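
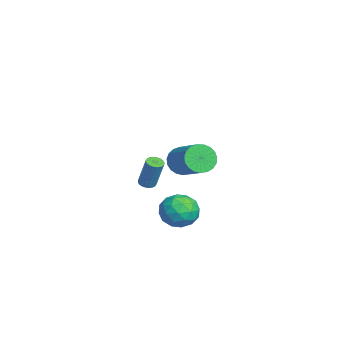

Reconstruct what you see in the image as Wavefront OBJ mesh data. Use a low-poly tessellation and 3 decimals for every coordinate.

v 1.952 -2.113 -1.501
v 2.878 -1.572 -1.13
v 2.362 -3.548 -0.43
v 3.288 -3.007 -0.059
v 2.257 -2.633 0.234
v 2.003 -1.746 -0.428
v 3.237 -3.374 -1.132
v 2.983 -2.487 -1.794
v 3.672 -2.351 -0.902
v 3.067 -1.893 -0.057
v 2.173 -3.227 -1.503
v 1.568 -2.769 -0.658
v 2.379 -1.716 -1.41
v 2.861 -3.404 -0.15
v 2.254 -3.184 0.022
v 2.799 -2.866 0.24
v 1.865 -1.819 -0.997
v 2.409 -1.501 -0.779
v 2.044 -2.125 0.023
v 2.831 -3.619 -0.781
v 3.375 -3.301 -0.563
v 2.441 -2.254 -1.8
v 2.986 -1.936 -1.582
v 3.196 -2.995 -1.583
v 3.39 -1.856 -1.057
v 3.631 -2.7 -0.428
v 3.601 -2.915 -1.059
v 3.452 -2.394 -1.448
v 3.034 -1.587 -0.561
v 3.275 -2.431 0.069
v 2.669 -2.211 0.241
v 2.52 -1.69 -0.148
v 3.501 -2.045 -0.427
v 1.965 -2.689 -1.629
v 2.206 -3.533 -0.999
v 2.72 -3.43 -1.412
v 2.571 -2.909 -1.801
v 1.609 -2.42 -1.132
v 1.85 -3.264 -0.503
v 1.788 -2.726 -0.112
v 1.639 -2.205 -0.501
v 1.739 -3.075 -1.133
v -4.257 -3.713 -2.101
v -3.844 -3.455 -2.284
v -3.271 -3.049 -0.422
v -3.683 -3.307 -0.239
v -3.982 -3.306 -2.274
v -3.409 -2.901 -0.412
v -4.162 -3.22 -2.237
v -3.589 -2.814 -0.375
v -4.356 -3.209 -2.18
v -3.783 -2.803 -0.318
v -4.535 -3.274 -2.111
v -3.962 -2.868 -0.249
v -4.672 -3.406 -2.04
v -4.099 -3.001 -0.178
v -4.745 -3.585 -1.978
v -4.172 -3.179 -0.116
v -4.744 -3.783 -1.936
v -4.171 -3.378 -0.073
v -4.669 -3.971 -1.918
v -4.096 -3.565 -0.056
v -4.531 -4.119 -1.928
v -3.958 -3.714 -0.066
v -4.351 -4.206 -1.965
v -3.778 -3.8 -0.103
v -4.157 -4.217 -2.022
v -3.584 -3.811 -0.16
v -3.978 -4.152 -2.091
v -3.405 -3.746 -0.229
v -3.841 -4.019 -2.162
v -3.268 -3.614 -0.3
v -3.768 -3.841 -2.224
v -3.195 -3.435 -0.362
v -3.769 -3.642 -2.267
v -3.196 -3.237 -0.404
v 1.853 -2.304 2.455
v 2.388 -2.691 1.814
v 4.042 -1.943 2.745
v 3.507 -1.556 3.385
v 2.318 -2.347 1.662
v 3.972 -1.599 2.593
v 2.168 -1.995 1.647
v 3.822 -1.248 2.578
v 1.963 -1.697 1.772
v 3.617 -0.95 2.703
v 1.739 -1.504 2.014
v 3.393 -0.756 2.945
v 1.535 -1.449 2.333
v 3.189 -0.702 3.264
v 1.386 -1.542 2.673
v 3.04 -0.794 3.604
v 1.317 -1.766 2.975
v 2.972 -1.019 3.906
v 1.341 -2.084 3.187
v 2.996 -1.337 4.118
v 1.454 -2.439 3.272
v 3.108 -1.692 4.203
v 1.636 -2.771 3.216
v 3.29 -2.024 4.147
v 1.855 -3.023 3.029
v 3.509 -2.275 3.959
v 2.074 -3.149 2.742
v 3.728 -2.402 3.672
v 2.254 -3.13 2.405
v 3.908 -2.383 3.336
v 2.365 -2.968 2.077
v 4.02 -2.22 3.008
f 1 38 17
f 38 12 41
f 17 41 6
f 38 41 17
f 1 17 13
f 17 6 18
f 13 18 2
f 17 18 13
f 1 13 22
f 13 2 23
f 22 23 8
f 13 23 22
f 1 22 34
f 22 8 37
f 34 37 11
f 22 37 34
f 1 34 38
f 34 11 42
f 38 42 12
f 34 42 38
f 2 18 29
f 18 6 32
f 29 32 10
f 18 32 29
f 6 41 19
f 41 12 40
f 19 40 5
f 41 40 19
f 12 42 39
f 42 11 35
f 39 35 3
f 42 35 39
f 11 37 36
f 37 8 24
f 36 24 7
f 37 24 36
f 8 23 28
f 23 2 25
f 28 25 9
f 23 25 28
f 4 30 16
f 30 10 31
f 16 31 5
f 30 31 16
f 4 16 14
f 16 5 15
f 14 15 3
f 16 15 14
f 4 14 21
f 14 3 20
f 21 20 7
f 14 20 21
f 4 21 26
f 21 7 27
f 26 27 9
f 21 27 26
f 4 26 30
f 26 9 33
f 30 33 10
f 26 33 30
f 5 31 19
f 31 10 32
f 19 32 6
f 31 32 19
f 3 15 39
f 15 5 40
f 39 40 12
f 15 40 39
f 7 20 36
f 20 3 35
f 36 35 11
f 20 35 36
f 9 27 28
f 27 7 24
f 28 24 8
f 27 24 28
f 10 33 29
f 33 9 25
f 29 25 2
f 33 25 29
f 44 43 47
f 44 47 45
f 45 47 48
f 45 48 46
f 47 43 49
f 47 49 48
f 48 49 50
f 48 50 46
f 49 43 51
f 49 51 50
f 50 51 52
f 50 52 46
f 51 43 53
f 51 53 52
f 52 53 54
f 52 54 46
f 53 43 55
f 53 55 54
f 54 55 56
f 54 56 46
f 55 43 57
f 55 57 56
f 56 57 58
f 56 58 46
f 57 43 59
f 57 59 58
f 58 59 60
f 58 60 46
f 59 43 61
f 59 61 60
f 60 61 62
f 60 62 46
f 61 43 63
f 61 63 62
f 62 63 64
f 62 64 46
f 63 43 65
f 63 65 64
f 64 65 66
f 64 66 46
f 65 43 67
f 65 67 66
f 66 67 68
f 66 68 46
f 67 43 69
f 67 69 68
f 68 69 70
f 68 70 46
f 69 43 71
f 69 71 70
f 70 71 72
f 70 72 46
f 71 43 73
f 71 73 72
f 72 73 74
f 72 74 46
f 73 43 75
f 73 75 74
f 74 75 76
f 74 76 46
f 75 43 44
f 75 44 76
f 76 44 45
f 76 45 46
f 78 77 81
f 78 81 79
f 79 81 82
f 79 82 80
f 81 77 83
f 81 83 82
f 82 83 84
f 82 84 80
f 83 77 85
f 83 85 84
f 84 85 86
f 84 86 80
f 85 77 87
f 85 87 86
f 86 87 88
f 86 88 80
f 87 77 89
f 87 89 88
f 88 89 90
f 88 90 80
f 89 77 91
f 89 91 90
f 90 91 92
f 90 92 80
f 91 77 93
f 91 93 92
f 92 93 94
f 92 94 80
f 93 77 95
f 93 95 94
f 94 95 96
f 94 96 80
f 95 77 97
f 95 97 96
f 96 97 98
f 96 98 80
f 97 77 99
f 97 99 98
f 98 99 100
f 98 100 80
f 99 77 101
f 99 101 100
f 100 101 102
f 100 102 80
f 101 77 103
f 101 103 102
f 102 103 104
f 102 104 80
f 103 77 105
f 103 105 104
f 104 105 106
f 104 106 80
f 105 77 107
f 105 107 106
f 106 107 108
f 106 108 80
f 107 77 78
f 107 78 108
f 108 78 79
f 108 79 80



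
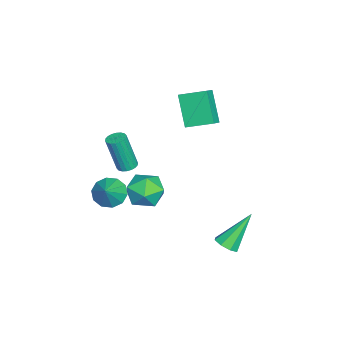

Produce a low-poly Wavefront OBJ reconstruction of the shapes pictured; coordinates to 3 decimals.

v 3.363 -2.03 -0.013
v 3.9 -1.777 -0.621
v 4.377 -2.01 0.893
v 3.693 -1.348 -0.398
v 3.359 -1.18 -0.028
v 3.027 -1.337 0.348
v 2.823 -1.758 0.586
v 2.825 -2.284 0.595
v 3.032 -2.712 0.373
v 3.366 -2.88 0.003
v 3.698 -2.723 -0.373
v 3.902 -2.302 -0.611
v 3.559 3.454 -2.823
v 4.075 3.279 -2.449
v 2.701 4.486 -1.157
v 4.147 3.72 -2.685
v 3.876 4.005 -3.001
v 3.419 3.967 -3.214
v 3.044 3.629 -3.197
v 2.972 3.188 -2.961
v 3.243 2.903 -2.645
v 3.7 2.941 -2.433
v 0.563 -0.266 -0.766
v 1.532 0.183 -0.948
v 1.068 -1.703 -1.632
v 2.037 -1.254 -1.814
v 1.756 -1.549 -0.81
v 1.444 -0.661 -0.275
v 1.156 -0.859 -2.305
v 0.844 0.029 -1.77
v 1.899 -0.183 -1.898
v 2.269 -0.61 -0.975
v 0.331 -0.91 -1.605
v 0.701 -1.337 -0.682
v -0.486 -1.976 -1.015
v -0.05 -1.682 -0.949
v 0.002 -2.211 1.042
v -0.434 -2.504 0.975
v -0.223 -1.529 -0.903
v -0.171 -2.058 1.087
v -0.449 -1.464 -0.88
v -0.397 -1.993 1.11
v -0.682 -1.501 -0.884
v -0.63 -2.03 1.106
v -0.876 -1.632 -0.914
v -0.824 -2.16 1.077
v -0.993 -1.83 -0.963
v -0.941 -2.359 1.027
v -1.009 -2.058 -1.023
v -0.958 -2.587 0.967
v -0.922 -2.269 -1.082
v -0.87 -2.798 0.909
v -0.749 -2.422 -1.127
v -0.697 -2.951 0.863
v -0.523 -2.487 -1.15
v -0.471 -3.016 0.84
v -0.29 -2.45 -1.146
v -0.238 -2.979 0.844
v -0.096 -2.32 -1.117
v -0.044 -2.848 0.874
v 0.021 -2.121 -1.067
v 0.073 -2.65 0.923
v 0.038 -1.893 -1.007
v 0.089 -2.422 0.983
v -0.868 0.426 4.127
v -0.85 1.799 4.593
v -1.566 0.572 3.722
v -1.548 1.945 4.189
v 0.128 0.935 2.591
v 0.146 2.308 3.058
v -0.57 1.081 2.187
v -0.552 2.454 2.653
f 2 1 4
f 2 4 3
f 4 1 5
f 4 5 3
f 5 1 6
f 5 6 3
f 6 1 7
f 6 7 3
f 7 1 8
f 7 8 3
f 8 1 9
f 8 9 3
f 9 1 10
f 9 10 3
f 10 1 11
f 10 11 3
f 11 1 12
f 11 12 3
f 12 1 2
f 12 2 3
f 14 13 16
f 14 16 15
f 16 13 17
f 16 17 15
f 17 13 18
f 17 18 15
f 18 13 19
f 18 19 15
f 19 13 20
f 19 20 15
f 20 13 21
f 20 21 15
f 21 13 22
f 21 22 15
f 22 13 14
f 22 14 15
f 23 34 28
f 23 28 24
f 23 24 30
f 23 30 33
f 23 33 34
f 24 28 32
f 28 34 27
f 34 33 25
f 33 30 29
f 30 24 31
f 26 32 27
f 26 27 25
f 26 25 29
f 26 29 31
f 26 31 32
f 27 32 28
f 25 27 34
f 29 25 33
f 31 29 30
f 32 31 24
f 36 35 39
f 36 39 37
f 37 39 40
f 37 40 38
f 39 35 41
f 39 41 40
f 40 41 42
f 40 42 38
f 41 35 43
f 41 43 42
f 42 43 44
f 42 44 38
f 43 35 45
f 43 45 44
f 44 45 46
f 44 46 38
f 45 35 47
f 45 47 46
f 46 47 48
f 46 48 38
f 47 35 49
f 47 49 48
f 48 49 50
f 48 50 38
f 49 35 51
f 49 51 50
f 50 51 52
f 50 52 38
f 51 35 53
f 51 53 52
f 52 53 54
f 52 54 38
f 53 35 55
f 53 55 54
f 54 55 56
f 54 56 38
f 55 35 57
f 55 57 56
f 56 57 58
f 56 58 38
f 57 35 59
f 57 59 58
f 58 59 60
f 58 60 38
f 59 35 61
f 59 61 60
f 60 61 62
f 60 62 38
f 61 35 63
f 61 63 62
f 62 63 64
f 62 64 38
f 63 35 36
f 63 36 64
f 64 36 37
f 64 37 38
f 66 68 65
f 69 66 65
f 65 68 67
f 67 69 65
f 66 72 68
f 70 66 69
f 70 72 66
f 68 72 67
f 71 69 67
f 67 72 71
f 71 70 69
f 72 70 71



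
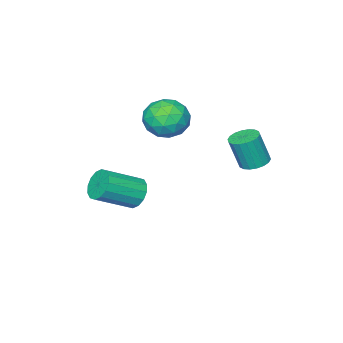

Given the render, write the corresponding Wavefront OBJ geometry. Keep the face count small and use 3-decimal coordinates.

v 2.968 -1.362 -0.05
v 3.312 -0.868 -0.296
v 4.555 -1.364 0.444
v 4.212 -1.858 0.69
v 3.186 -0.751 -0.006
v 4.43 -1.248 0.734
v 3.002 -0.798 0.271
v 4.246 -1.294 1.011
v 2.809 -0.996 0.463
v 4.053 -1.492 1.203
v 2.659 -1.292 0.517
v 3.902 -1.788 1.257
v 2.591 -1.606 0.419
v 3.835 -2.103 1.159
v 2.625 -1.856 0.196
v 3.868 -2.352 0.936
v 2.75 -1.972 -0.094
v 3.994 -2.469 0.646
v 2.934 -1.926 -0.371
v 4.178 -2.422 0.369
v 3.127 -1.728 -0.563
v 4.371 -2.224 0.177
v 3.278 -1.432 -0.617
v 4.521 -1.928 0.123
v 3.345 -1.117 -0.519
v 4.589 -1.614 0.221
v 1.302 2.495 2.434
v 1.828 2.51 2.313
v 2.104 2.26 3.485
v 1.578 2.245 3.606
v 1.78 2.738 2.373
v 2.057 2.488 3.545
v 1.638 2.917 2.445
v 1.915 2.667 3.617
v 1.429 3.014 2.514
v 1.706 2.764 3.687
v 1.195 3.007 2.568
v 1.472 2.757 3.74
v 0.982 2.899 2.596
v 1.259 2.649 3.768
v 0.832 2.711 2.591
v 1.109 2.461 3.763
v 0.776 2.48 2.555
v 1.052 2.23 3.727
v 0.823 2.252 2.495
v 1.1 2.002 3.667
v 0.965 2.073 2.423
v 1.242 1.823 3.595
v 1.174 1.976 2.353
v 1.451 1.726 3.526
v 1.408 1.983 2.3
v 1.685 1.733 3.472
v 1.621 2.091 2.272
v 1.898 1.841 3.444
v 1.771 2.279 2.277
v 2.048 2.029 3.449
v 1.605 -0.2 3.168
v 2.337 -0.047 3.596
v 1.823 -1.573 3.284
v 2.555 -1.42 3.712
v 1.796 -1.239 4.078
v 1.661 -0.39 4.007
v 2.499 -1.23 2.873
v 2.364 -0.381 2.802
v 2.89 -0.684 3.414
v 2.455 -0.69 4.159
v 1.705 -0.93 2.721
v 1.27 -0.936 3.466
v 1.952 -0.003 3.372
v 2.208 -1.617 3.508
v 1.762 -1.511 3.723
v 2.192 -1.421 3.975
v 1.555 -0.205 3.613
v 1.985 -0.115 3.865
v 1.667 -0.816 4.148
v 2.175 -1.505 3.015
v 2.605 -1.415 3.267
v 1.968 -0.199 2.905
v 2.398 -0.109 3.157
v 2.493 -0.804 2.732
v 2.707 -0.288 3.517
v 2.835 -1.095 3.585
v 2.802 -0.982 3.092
v 2.723 -0.484 3.05
v 2.452 -0.291 3.954
v 2.58 -1.098 4.023
v 2.134 -0.992 4.238
v 2.055 -0.493 4.196
v 2.777 -0.665 3.847
v 1.58 -0.522 2.857
v 1.708 -1.329 2.926
v 2.105 -1.127 2.684
v 2.026 -0.628 2.642
v 1.325 -0.525 3.295
v 1.453 -1.332 3.363
v 1.437 -1.136 3.83
v 1.358 -0.638 3.788
v 1.383 -0.955 3.033
f 2 1 5
f 2 5 3
f 3 5 6
f 3 6 4
f 5 1 7
f 5 7 6
f 6 7 8
f 6 8 4
f 7 1 9
f 7 9 8
f 8 9 10
f 8 10 4
f 9 1 11
f 9 11 10
f 10 11 12
f 10 12 4
f 11 1 13
f 11 13 12
f 12 13 14
f 12 14 4
f 13 1 15
f 13 15 14
f 14 15 16
f 14 16 4
f 15 1 17
f 15 17 16
f 16 17 18
f 16 18 4
f 17 1 19
f 17 19 18
f 18 19 20
f 18 20 4
f 19 1 21
f 19 21 20
f 20 21 22
f 20 22 4
f 21 1 23
f 21 23 22
f 22 23 24
f 22 24 4
f 23 1 25
f 23 25 24
f 24 25 26
f 24 26 4
f 25 1 2
f 25 2 26
f 26 2 3
f 26 3 4
f 28 27 31
f 28 31 29
f 29 31 32
f 29 32 30
f 31 27 33
f 31 33 32
f 32 33 34
f 32 34 30
f 33 27 35
f 33 35 34
f 34 35 36
f 34 36 30
f 35 27 37
f 35 37 36
f 36 37 38
f 36 38 30
f 37 27 39
f 37 39 38
f 38 39 40
f 38 40 30
f 39 27 41
f 39 41 40
f 40 41 42
f 40 42 30
f 41 27 43
f 41 43 42
f 42 43 44
f 42 44 30
f 43 27 45
f 43 45 44
f 44 45 46
f 44 46 30
f 45 27 47
f 45 47 46
f 46 47 48
f 46 48 30
f 47 27 49
f 47 49 48
f 48 49 50
f 48 50 30
f 49 27 51
f 49 51 50
f 50 51 52
f 50 52 30
f 51 27 53
f 51 53 52
f 52 53 54
f 52 54 30
f 53 27 55
f 53 55 54
f 54 55 56
f 54 56 30
f 55 27 28
f 55 28 56
f 56 28 29
f 56 29 30
f 57 94 73
f 94 68 97
f 73 97 62
f 94 97 73
f 57 73 69
f 73 62 74
f 69 74 58
f 73 74 69
f 57 69 78
f 69 58 79
f 78 79 64
f 69 79 78
f 57 78 90
f 78 64 93
f 90 93 67
f 78 93 90
f 57 90 94
f 90 67 98
f 94 98 68
f 90 98 94
f 58 74 85
f 74 62 88
f 85 88 66
f 74 88 85
f 62 97 75
f 97 68 96
f 75 96 61
f 97 96 75
f 68 98 95
f 98 67 91
f 95 91 59
f 98 91 95
f 67 93 92
f 93 64 80
f 92 80 63
f 93 80 92
f 64 79 84
f 79 58 81
f 84 81 65
f 79 81 84
f 60 86 72
f 86 66 87
f 72 87 61
f 86 87 72
f 60 72 70
f 72 61 71
f 70 71 59
f 72 71 70
f 60 70 77
f 70 59 76
f 77 76 63
f 70 76 77
f 60 77 82
f 77 63 83
f 82 83 65
f 77 83 82
f 60 82 86
f 82 65 89
f 86 89 66
f 82 89 86
f 61 87 75
f 87 66 88
f 75 88 62
f 87 88 75
f 59 71 95
f 71 61 96
f 95 96 68
f 71 96 95
f 63 76 92
f 76 59 91
f 92 91 67
f 76 91 92
f 65 83 84
f 83 63 80
f 84 80 64
f 83 80 84
f 66 89 85
f 89 65 81
f 85 81 58
f 89 81 85



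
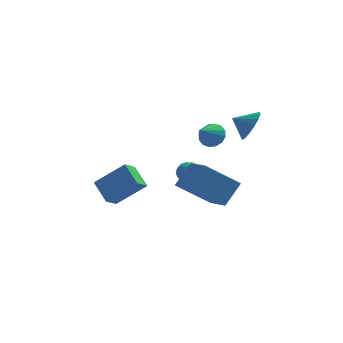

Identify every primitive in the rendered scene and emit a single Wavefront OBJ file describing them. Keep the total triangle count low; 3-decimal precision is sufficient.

v -2.747 1.093 -1.388
v -3.376 2.058 -0.647
v -4.202 1.082 -2.609
v -4.831 2.047 -1.868
v -2.329 1.753 -1.892
v -2.958 2.718 -1.151
v -3.784 1.742 -3.113
v -4.413 2.707 -2.372
v 0.643 2.885 0.938
v 1.114 2.404 0.712
v 0.057 1.955 1.702
v 1.266 2.553 1.011
v 1.252 2.792 1.291
v 1.075 3.055 1.475
v 0.782 3.273 1.516
v 0.451 3.387 1.402
v 0.173 3.367 1.163
v 0.02 3.218 0.864
v 0.034 2.979 0.585
v 0.212 2.716 0.4
v 0.505 2.498 0.359
v 0.835 2.383 0.474
v -0.43 4.096 -2.581
v 0.115 3.849 -2.297
v -1.015 3.771 -1.743
v -0.47 3.524 -1.459
v -0.544 4.179 -1.518
v -0.182 4.38 -2.036
v -0.718 3.24 -2.004
v -0.356 3.441 -2.522
v -0.063 3.319 -1.94
v 0.044 3.9 -1.64
v -0.944 3.72 -2.4
v -0.837 4.301 -2.1
v -0.106 4.001 -2.512
v -0.794 3.619 -1.528
v -0.837 4.004 -1.562
v -0.517 3.859 -1.395
v -0.281 4.313 -2.359
v 0.039 4.168 -2.192
v -0.348 4.362 -1.734
v -0.939 3.452 -1.848
v -0.619 3.307 -1.681
v -0.383 3.761 -2.645
v -0.063 3.616 -2.478
v -0.552 3.258 -2.306
v 0.109 3.544 -2.136
v -0.234 3.353 -1.644
v -0.38 3.186 -1.964
v -0.168 3.305 -2.268
v 0.173 3.885 -1.959
v -0.171 3.694 -1.467
v -0.214 4.08 -1.502
v -0.002 4.198 -1.806
v 0.068 3.574 -1.75
v -0.729 3.926 -2.573
v -1.073 3.735 -2.081
v -0.898 3.422 -2.234
v -0.686 3.54 -2.538
v -0.666 4.267 -2.396
v -1.009 4.076 -1.904
v -0.732 4.315 -1.772
v -0.52 4.434 -2.076
v -0.968 4.046 -2.29
v 1.31 -1.583 -1.323
v -0.309 -1.77 -0.114
v 0.642 -0.058 -1.982
v -0.977 -0.245 -0.772
v 1.997 -0.835 -0.288
v 0.378 -1.022 0.922
v 1.329 0.69 -0.946
v -0.29 0.503 0.263
v 2.453 3.091 1.49
v 2.78 2.571 2.188
v 1.567 3.149 1.95
v 2.877 3.025 2.316
v 2.859 3.497 2.222
v 2.733 3.86 1.932
v 2.532 4.017 1.524
v 2.31 3.926 1.107
v 2.126 3.611 0.792
v 2.03 3.156 0.665
v 2.047 2.685 0.759
v 2.173 2.322 1.049
v 2.374 2.165 1.457
v 2.597 2.256 1.874
f 2 4 1
f 5 2 1
f 1 4 3
f 3 5 1
f 2 8 4
f 6 2 5
f 6 8 2
f 4 8 3
f 7 5 3
f 3 8 7
f 7 6 5
f 8 6 7
f 10 9 12
f 10 12 11
f 12 9 13
f 12 13 11
f 13 9 14
f 13 14 11
f 14 9 15
f 14 15 11
f 15 9 16
f 15 16 11
f 16 9 17
f 16 17 11
f 17 9 18
f 17 18 11
f 18 9 19
f 18 19 11
f 19 9 20
f 19 20 11
f 20 9 21
f 20 21 11
f 21 9 22
f 21 22 11
f 22 9 10
f 22 10 11
f 23 60 39
f 60 34 63
f 39 63 28
f 60 63 39
f 23 39 35
f 39 28 40
f 35 40 24
f 39 40 35
f 23 35 44
f 35 24 45
f 44 45 30
f 35 45 44
f 23 44 56
f 44 30 59
f 56 59 33
f 44 59 56
f 23 56 60
f 56 33 64
f 60 64 34
f 56 64 60
f 24 40 51
f 40 28 54
f 51 54 32
f 40 54 51
f 28 63 41
f 63 34 62
f 41 62 27
f 63 62 41
f 34 64 61
f 64 33 57
f 61 57 25
f 64 57 61
f 33 59 58
f 59 30 46
f 58 46 29
f 59 46 58
f 30 45 50
f 45 24 47
f 50 47 31
f 45 47 50
f 26 52 38
f 52 32 53
f 38 53 27
f 52 53 38
f 26 38 36
f 38 27 37
f 36 37 25
f 38 37 36
f 26 36 43
f 36 25 42
f 43 42 29
f 36 42 43
f 26 43 48
f 43 29 49
f 48 49 31
f 43 49 48
f 26 48 52
f 48 31 55
f 52 55 32
f 48 55 52
f 27 53 41
f 53 32 54
f 41 54 28
f 53 54 41
f 25 37 61
f 37 27 62
f 61 62 34
f 37 62 61
f 29 42 58
f 42 25 57
f 58 57 33
f 42 57 58
f 31 49 50
f 49 29 46
f 50 46 30
f 49 46 50
f 32 55 51
f 55 31 47
f 51 47 24
f 55 47 51
f 66 68 65
f 69 66 65
f 65 68 67
f 67 69 65
f 66 72 68
f 70 66 69
f 70 72 66
f 68 72 67
f 71 69 67
f 67 72 71
f 71 70 69
f 72 70 71
f 74 73 76
f 74 76 75
f 76 73 77
f 76 77 75
f 77 73 78
f 77 78 75
f 78 73 79
f 78 79 75
f 79 73 80
f 79 80 75
f 80 73 81
f 80 81 75
f 81 73 82
f 81 82 75
f 82 73 83
f 82 83 75
f 83 73 84
f 83 84 75
f 84 73 85
f 84 85 75
f 85 73 86
f 85 86 75
f 86 73 74
f 86 74 75



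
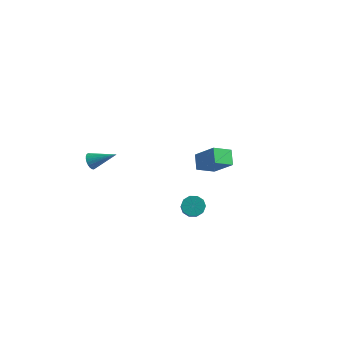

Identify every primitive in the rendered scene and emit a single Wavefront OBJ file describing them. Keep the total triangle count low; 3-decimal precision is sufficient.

v -2.025 -3.858 2.822
v -1.728 -4.095 2.439
v -0.715 -3.402 3.558
v -1.75 -3.901 2.36
v -1.815 -3.701 2.35
v -1.912 -3.525 2.413
v -2.025 -3.399 2.538
v -2.139 -3.343 2.706
v -2.236 -3.366 2.892
v -2.3 -3.463 3.068
v -2.323 -3.621 3.206
v -2.3 -3.815 3.285
v -2.235 -4.015 3.295
v -2.139 -4.191 3.232
v -2.025 -4.317 3.107
v -1.911 -4.373 2.939
v -1.815 -4.35 2.753
v -1.75 -4.253 2.577
v 3.121 -1.953 -0.524
v 3.71 -1.654 -0.535
v 4.287 -2.748 0.674
v 3.699 -3.047 0.684
v 3.478 -1.467 -0.256
v 4.056 -2.562 0.953
v 3.111 -1.466 -0.079
v 3.688 -2.561 1.13
v 2.747 -1.651 -0.072
v 3.325 -2.745 1.137
v 2.526 -1.951 -0.238
v 3.104 -3.045 0.97
v 2.533 -2.252 -0.514
v 3.11 -3.346 0.695
v 2.764 -2.438 -0.793
v 3.342 -3.533 0.416
v 3.132 -2.439 -0.97
v 3.709 -3.534 0.239
v 3.495 -2.255 -0.977
v 4.073 -3.349 0.232
v 3.716 -1.955 -0.81
v 4.294 -3.049 0.398
v 0.773 3.229 -2.261
v 2.021 3.041 -1.02
v 0.305 3.991 -1.676
v 1.553 3.804 -0.434
v 1.487 4.116 -2.846
v 2.735 3.929 -1.604
v 1.019 4.879 -2.26
v 2.267 4.691 -1.019
f 2 1 4
f 2 4 3
f 4 1 5
f 4 5 3
f 5 1 6
f 5 6 3
f 6 1 7
f 6 7 3
f 7 1 8
f 7 8 3
f 8 1 9
f 8 9 3
f 9 1 10
f 9 10 3
f 10 1 11
f 10 11 3
f 11 1 12
f 11 12 3
f 12 1 13
f 12 13 3
f 13 1 14
f 13 14 3
f 14 1 15
f 14 15 3
f 15 1 16
f 15 16 3
f 16 1 17
f 16 17 3
f 17 1 18
f 17 18 3
f 18 1 2
f 18 2 3
f 20 19 23
f 20 23 21
f 21 23 24
f 21 24 22
f 23 19 25
f 23 25 24
f 24 25 26
f 24 26 22
f 25 19 27
f 25 27 26
f 26 27 28
f 26 28 22
f 27 19 29
f 27 29 28
f 28 29 30
f 28 30 22
f 29 19 31
f 29 31 30
f 30 31 32
f 30 32 22
f 31 19 33
f 31 33 32
f 32 33 34
f 32 34 22
f 33 19 35
f 33 35 34
f 34 35 36
f 34 36 22
f 35 19 37
f 35 37 36
f 36 37 38
f 36 38 22
f 37 19 39
f 37 39 38
f 38 39 40
f 38 40 22
f 39 19 20
f 39 20 40
f 40 20 21
f 40 21 22
f 42 44 41
f 45 42 41
f 41 44 43
f 43 45 41
f 42 48 44
f 46 42 45
f 46 48 42
f 44 48 43
f 47 45 43
f 43 48 47
f 47 46 45
f 48 46 47



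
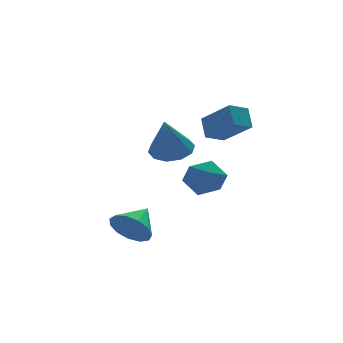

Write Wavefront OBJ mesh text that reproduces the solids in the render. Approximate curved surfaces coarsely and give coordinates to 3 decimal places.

v 0.92 1.715 -0.732
v 1.699 1.473 0.012
v -0.019 0.287 -0.212
v 0.76 0.045 0.532
v 0.126 0.939 0.668
v 0.707 1.821 0.346
v 0.973 -0.061 -0.546
v 1.554 0.821 -0.868
v 1.732 0.375 0.127
v 1.209 0.993 0.877
v 0.471 0.767 -1.077
v -0.052 1.385 -0.327
v 0.351 -0.497 2.887
v 1.173 -1.805 3.994
v 0.449 0.291 3.746
v 1.27 -1.016 4.853
v 1.33 -0.204 2.507
v 2.151 -1.511 3.614
v 1.427 0.585 3.366
v 2.249 -0.723 4.473
v -1.452 -1.225 2.63
v -0.557 -0.919 3.011
v -2.008 -1.915 4.49
v -0.965 -0.442 3.066
v -1.559 -0.264 2.955
v -2.113 -0.453 2.719
v -2.414 -0.937 2.45
v -2.347 -1.531 2.249
v -1.939 -2.008 2.194
v -1.345 -2.186 2.306
v -0.791 -1.997 2.541
v -0.49 -1.513 2.811
v -4.207 -4.034 -0.68
v -3.507 -4.345 -1.338
v -3.173 -3.186 0.02
v -3.739 -3.877 -1.562
v -4.121 -3.458 -1.505
v -4.53 -3.222 -1.187
v -4.836 -3.244 -0.708
v -4.943 -3.517 -0.22
v -4.816 -3.954 0.122
v -4.496 -4.416 0.209
v -4.084 -4.757 0.014
v -3.712 -4.869 -0.402
v -3.496 -4.715 -0.906
f 1 12 6
f 1 6 2
f 1 2 8
f 1 8 11
f 1 11 12
f 2 6 10
f 6 12 5
f 12 11 3
f 11 8 7
f 8 2 9
f 4 10 5
f 4 5 3
f 4 3 7
f 4 7 9
f 4 9 10
f 5 10 6
f 3 5 12
f 7 3 11
f 9 7 8
f 10 9 2
f 14 16 13
f 17 14 13
f 13 16 15
f 15 17 13
f 14 20 16
f 18 14 17
f 18 20 14
f 16 20 15
f 19 17 15
f 15 20 19
f 19 18 17
f 20 18 19
f 22 21 24
f 22 24 23
f 24 21 25
f 24 25 23
f 25 21 26
f 25 26 23
f 26 21 27
f 26 27 23
f 27 21 28
f 27 28 23
f 28 21 29
f 28 29 23
f 29 21 30
f 29 30 23
f 30 21 31
f 30 31 23
f 31 21 32
f 31 32 23
f 32 21 22
f 32 22 23
f 34 33 36
f 34 36 35
f 36 33 37
f 36 37 35
f 37 33 38
f 37 38 35
f 38 33 39
f 38 39 35
f 39 33 40
f 39 40 35
f 40 33 41
f 40 41 35
f 41 33 42
f 41 42 35
f 42 33 43
f 42 43 35
f 43 33 44
f 43 44 35
f 44 33 45
f 44 45 35
f 45 33 34
f 45 34 35



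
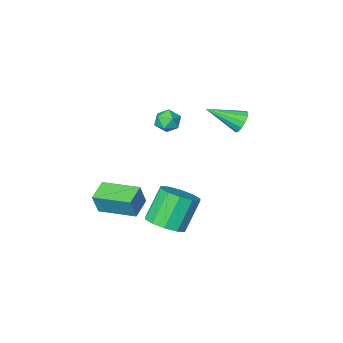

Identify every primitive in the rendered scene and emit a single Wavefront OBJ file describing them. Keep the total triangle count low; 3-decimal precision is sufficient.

v 3.348 4.067 -1.144
v 3.88 3.251 -0.967
v 2.944 2.977 0.581
v 2.412 3.793 0.404
v 4.169 3.725 -0.708
v 3.232 3.451 0.84
v 4.144 4.329 -0.616
v 3.207 4.055 0.932
v 3.815 4.834 -0.726
v 2.878 4.559 0.822
v 3.308 5.045 -0.995
v 2.371 4.771 0.553
v 2.816 4.883 -1.321
v 1.88 4.609 0.227
v 2.528 4.409 -1.58
v 1.591 4.135 -0.032
v 2.553 3.805 -1.672
v 1.616 3.531 -0.124
v 2.882 3.301 -1.562
v 1.945 3.026 -0.014
v 3.389 3.089 -1.293
v 2.452 2.815 0.255
v -1.156 3.1 3.535
v -0.787 3.202 3.021
v 0.216 2.24 4.345
v -0.739 3.486 3.239
v -0.823 3.646 3.551
v -1.012 3.633 3.858
v -1.247 3.451 4.062
v -1.453 3.157 4.098
v -1.564 2.845 3.956
v -1.546 2.614 3.68
v -1.404 2.537 3.358
v -1.183 2.639 3.092
v -0.953 2.887 2.966
v 1.136 0.908 3.243
v 1.583 0.87 2.714
v 0.657 -0.05 2.906
v 1.104 -0.088 2.377
v 1.328 -0.177 3.028
v 1.624 0.415 3.236
v 0.616 0.405 2.384
v 0.912 0.997 2.592
v 1.262 0.559 2.183
v 1.702 0.2 2.581
v 0.538 0.62 3.039
v 0.978 0.261 3.437
v 2.039 -0.028 -2.691
v 2.39 0.048 -1.546
v 2.933 0.655 -3.011
v 3.285 0.731 -1.866
v 3.175 -1.631 -2.934
v 3.527 -1.555 -1.789
v 4.07 -0.948 -3.254
v 4.421 -0.872 -2.109
f 2 1 5
f 2 5 3
f 3 5 6
f 3 6 4
f 5 1 7
f 5 7 6
f 6 7 8
f 6 8 4
f 7 1 9
f 7 9 8
f 8 9 10
f 8 10 4
f 9 1 11
f 9 11 10
f 10 11 12
f 10 12 4
f 11 1 13
f 11 13 12
f 12 13 14
f 12 14 4
f 13 1 15
f 13 15 14
f 14 15 16
f 14 16 4
f 15 1 17
f 15 17 16
f 16 17 18
f 16 18 4
f 17 1 19
f 17 19 18
f 18 19 20
f 18 20 4
f 19 1 21
f 19 21 20
f 20 21 22
f 20 22 4
f 21 1 2
f 21 2 22
f 22 2 3
f 22 3 4
f 24 23 26
f 24 26 25
f 26 23 27
f 26 27 25
f 27 23 28
f 27 28 25
f 28 23 29
f 28 29 25
f 29 23 30
f 29 30 25
f 30 23 31
f 30 31 25
f 31 23 32
f 31 32 25
f 32 23 33
f 32 33 25
f 33 23 34
f 33 34 25
f 34 23 35
f 34 35 25
f 35 23 24
f 35 24 25
f 36 47 41
f 36 41 37
f 36 37 43
f 36 43 46
f 36 46 47
f 37 41 45
f 41 47 40
f 47 46 38
f 46 43 42
f 43 37 44
f 39 45 40
f 39 40 38
f 39 38 42
f 39 42 44
f 39 44 45
f 40 45 41
f 38 40 47
f 42 38 46
f 44 42 43
f 45 44 37
f 49 51 48
f 52 49 48
f 48 51 50
f 50 52 48
f 49 55 51
f 53 49 52
f 53 55 49
f 51 55 50
f 54 52 50
f 50 55 54
f 54 53 52
f 55 53 54



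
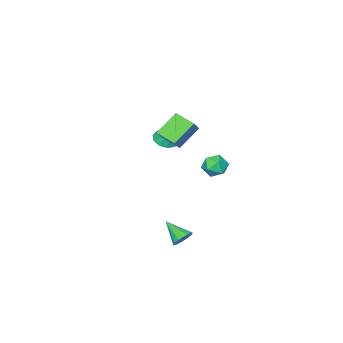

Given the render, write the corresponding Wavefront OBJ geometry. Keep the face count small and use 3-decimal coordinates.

v 3.581 2.244 -4.279
v 4.185 2.478 -3.963
v 3.619 0.876 -3.341
v 3.955 2.599 -3.776
v 3.651 2.651 -3.689
v 3.333 2.622 -3.719
v 3.064 2.518 -3.86
v 2.898 2.36 -4.084
v 2.868 2.179 -4.346
v 2.978 2.011 -4.596
v 3.208 1.889 -4.782
v 3.512 1.838 -4.869
v 3.83 1.867 -4.84
v 4.099 1.971 -4.699
v 4.265 2.129 -4.475
v 4.295 2.31 -4.212
v 2.886 -0.153 3.143
v 1.513 0.086 4.329
v 2.778 1.206 2.745
v 1.405 1.445 3.931
v 3.615 0.135 3.929
v 2.242 0.374 5.115
v 3.507 1.494 3.531
v 2.134 1.733 4.717
v -0.069 -2.716 0.783
v 0.738 -2.498 0.628
v 0.009 -1.924 2.297
v 0.428 -2.115 0.444
v -0.072 -1.962 0.389
v -0.57 -2.097 0.485
v -0.877 -2.468 0.695
v -0.876 -2.934 0.939
v -0.566 -3.316 1.123
v -0.066 -3.469 1.177
v 0.432 -3.334 1.081
v 0.739 -2.963 0.871
v 0.242 2.26 0.921
v 0.675 2.795 0.352
v 1.465 2.065 1.668
v 1.898 2.6 1.099
v 1.286 2.941 1.654
v 0.531 3.061 1.192
v 1.609 1.799 0.828
v 0.854 1.919 0.366
v 1.521 2.51 0.294
v 1.321 3.216 0.805
v 0.819 1.644 1.215
v 0.619 2.35 1.726
f 2 1 4
f 2 4 3
f 4 1 5
f 4 5 3
f 5 1 6
f 5 6 3
f 6 1 7
f 6 7 3
f 7 1 8
f 7 8 3
f 8 1 9
f 8 9 3
f 9 1 10
f 9 10 3
f 10 1 11
f 10 11 3
f 11 1 12
f 11 12 3
f 12 1 13
f 12 13 3
f 13 1 14
f 13 14 3
f 14 1 15
f 14 15 3
f 15 1 16
f 15 16 3
f 16 1 2
f 16 2 3
f 18 20 17
f 21 18 17
f 17 20 19
f 19 21 17
f 18 24 20
f 22 18 21
f 22 24 18
f 20 24 19
f 23 21 19
f 19 24 23
f 23 22 21
f 24 22 23
f 26 25 28
f 26 28 27
f 28 25 29
f 28 29 27
f 29 25 30
f 29 30 27
f 30 25 31
f 30 31 27
f 31 25 32
f 31 32 27
f 32 25 33
f 32 33 27
f 33 25 34
f 33 34 27
f 34 25 35
f 34 35 27
f 35 25 36
f 35 36 27
f 36 25 26
f 36 26 27
f 37 48 42
f 37 42 38
f 37 38 44
f 37 44 47
f 37 47 48
f 38 42 46
f 42 48 41
f 48 47 39
f 47 44 43
f 44 38 45
f 40 46 41
f 40 41 39
f 40 39 43
f 40 43 45
f 40 45 46
f 41 46 42
f 39 41 48
f 43 39 47
f 45 43 44
f 46 45 38



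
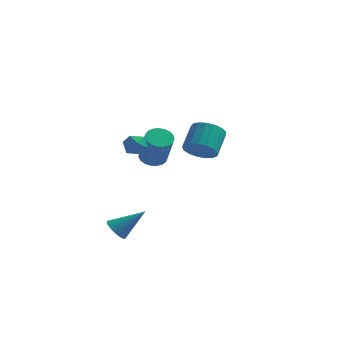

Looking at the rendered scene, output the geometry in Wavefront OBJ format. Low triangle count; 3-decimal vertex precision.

v -2.878 3.973 -0.737
v -2.52 3.411 -1.142
v -1.905 2.465 0.711
v -2.262 3.027 1.117
v -2.284 3.631 -1.109
v -1.668 2.684 0.745
v -2.15 3.91 -1.011
v -1.535 2.963 0.843
v -2.142 4.199 -0.865
v -1.527 3.253 0.988
v -2.262 4.45 -0.698
v -1.646 3.504 1.156
v -2.488 4.618 -0.537
v -1.872 3.672 1.317
v -2.781 4.675 -0.41
v -2.166 3.729 1.443
v -3.091 4.61 -0.341
v -2.476 3.664 1.513
v -3.364 4.435 -0.339
v -2.749 3.489 1.514
v -3.553 4.181 -0.406
v -2.938 3.234 1.447
v -3.625 3.89 -0.531
v -3.01 2.944 1.322
v -3.568 3.614 -0.691
v -2.953 2.667 1.162
v -3.392 3.4 -0.859
v -2.777 2.453 0.994
v -3.126 3.285 -1.006
v -2.511 2.338 0.848
v -2.818 3.289 -1.106
v -2.203 2.342 0.747
v -3.903 1.78 1.118
v -3.374 2.24 1.405
v -3.026 1.06 0.655
v -2.497 1.52 0.942
v -2.925 1.1 1.405
v -3.467 1.545 1.69
v -2.933 1.755 0.37
v -3.475 2.2 0.655
v -2.775 2.224 0.942
v -2.77 1.819 1.582
v -3.63 1.481 0.478
v -3.625 1.076 1.118
v -3.406 -1.386 -3.757
v -3.012 -1.967 -3.96
v -2.014 -0.874 -2.523
v -2.921 -1.771 -4.145
v -2.903 -1.516 -4.271
v -2.962 -1.241 -4.318
v -3.088 -0.989 -4.281
v -3.263 -0.797 -4.163
v -3.46 -0.695 -3.984
v -3.648 -0.698 -3.771
v -3.799 -0.806 -3.555
v -3.891 -1.002 -3.37
v -3.909 -1.257 -3.244
v -3.85 -1.532 -3.197
v -3.723 -1.784 -3.234
v -3.549 -1.976 -3.352
v -3.352 -2.078 -3.531
v -3.164 -2.075 -3.744
v 1.096 -2.088 2.57
v 1.568 -2.609 3.148
v 1.716 -1.414 4.107
v 1.244 -0.892 3.53
v 1.873 -2.439 2.888
v 2.021 -1.243 3.847
v 2 -2.188 2.555
v 2.148 -0.992 3.514
v 1.92 -1.914 2.226
v 2.068 -0.718 3.185
v 1.651 -1.68 1.976
v 1.799 -0.484 2.935
v 1.255 -1.539 1.862
v 1.403 -0.344 2.821
v 0.822 -1.524 1.91
v 0.971 -0.329 2.87
v 0.452 -1.639 2.11
v 0.601 -0.443 3.069
v 0.23 -1.856 2.415
v 0.378 -0.66 3.374
v 0.206 -2.126 2.755
v 0.354 -0.93 3.715
v 0.386 -2.388 3.054
v 0.534 -1.192 4.013
v 0.728 -2.58 3.241
v 0.876 -1.385 4.2
v 1.155 -2.661 3.275
v 1.303 -1.465 4.234
f 2 1 5
f 2 5 3
f 3 5 6
f 3 6 4
f 5 1 7
f 5 7 6
f 6 7 8
f 6 8 4
f 7 1 9
f 7 9 8
f 8 9 10
f 8 10 4
f 9 1 11
f 9 11 10
f 10 11 12
f 10 12 4
f 11 1 13
f 11 13 12
f 12 13 14
f 12 14 4
f 13 1 15
f 13 15 14
f 14 15 16
f 14 16 4
f 15 1 17
f 15 17 16
f 16 17 18
f 16 18 4
f 17 1 19
f 17 19 18
f 18 19 20
f 18 20 4
f 19 1 21
f 19 21 20
f 20 21 22
f 20 22 4
f 21 1 23
f 21 23 22
f 22 23 24
f 22 24 4
f 23 1 25
f 23 25 24
f 24 25 26
f 24 26 4
f 25 1 27
f 25 27 26
f 26 27 28
f 26 28 4
f 27 1 29
f 27 29 28
f 28 29 30
f 28 30 4
f 29 1 31
f 29 31 30
f 30 31 32
f 30 32 4
f 31 1 2
f 31 2 32
f 32 2 3
f 32 3 4
f 33 44 38
f 33 38 34
f 33 34 40
f 33 40 43
f 33 43 44
f 34 38 42
f 38 44 37
f 44 43 35
f 43 40 39
f 40 34 41
f 36 42 37
f 36 37 35
f 36 35 39
f 36 39 41
f 36 41 42
f 37 42 38
f 35 37 44
f 39 35 43
f 41 39 40
f 42 41 34
f 46 45 48
f 46 48 47
f 48 45 49
f 48 49 47
f 49 45 50
f 49 50 47
f 50 45 51
f 50 51 47
f 51 45 52
f 51 52 47
f 52 45 53
f 52 53 47
f 53 45 54
f 53 54 47
f 54 45 55
f 54 55 47
f 55 45 56
f 55 56 47
f 56 45 57
f 56 57 47
f 57 45 58
f 57 58 47
f 58 45 59
f 58 59 47
f 59 45 60
f 59 60 47
f 60 45 61
f 60 61 47
f 61 45 62
f 61 62 47
f 62 45 46
f 62 46 47
f 64 63 67
f 64 67 65
f 65 67 68
f 65 68 66
f 67 63 69
f 67 69 68
f 68 69 70
f 68 70 66
f 69 63 71
f 69 71 70
f 70 71 72
f 70 72 66
f 71 63 73
f 71 73 72
f 72 73 74
f 72 74 66
f 73 63 75
f 73 75 74
f 74 75 76
f 74 76 66
f 75 63 77
f 75 77 76
f 76 77 78
f 76 78 66
f 77 63 79
f 77 79 78
f 78 79 80
f 78 80 66
f 79 63 81
f 79 81 80
f 80 81 82
f 80 82 66
f 81 63 83
f 81 83 82
f 82 83 84
f 82 84 66
f 83 63 85
f 83 85 84
f 84 85 86
f 84 86 66
f 85 63 87
f 85 87 86
f 86 87 88
f 86 88 66
f 87 63 89
f 87 89 88
f 88 89 90
f 88 90 66
f 89 63 64
f 89 64 90
f 90 64 65
f 90 65 66



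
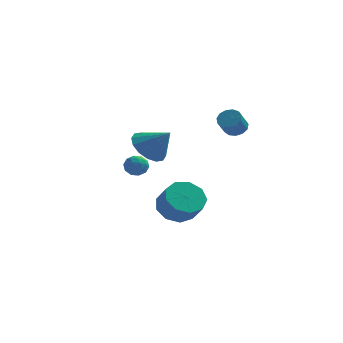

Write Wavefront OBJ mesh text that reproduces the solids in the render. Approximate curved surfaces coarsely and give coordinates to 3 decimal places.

v 0.716 -2.537 1.998
v 1.459 -2.234 1.368
v 1.744 -2.843 3.062
v 1.316 -1.799 1.631
v 1.013 -1.561 1.992
v 0.63 -1.585 2.355
v 0.27 -1.865 2.622
v 0.03 -2.324 2.722
v -0.026 -2.841 2.629
v 0.116 -3.276 2.366
v 0.42 -3.513 2.004
v 0.802 -3.489 1.642
v 1.162 -3.21 1.374
v 1.402 -2.75 1.274
v -0.977 4.387 -1.964
v -0.639 3.962 -2.362
v -1.161 3.578 -1.258
v -0.823 3.153 -1.656
v -0.495 3.643 -1.331
v -0.381 4.143 -1.767
v -1.419 3.397 -1.853
v -1.305 3.897 -2.289
v -0.912 3.351 -2.294
v -0.341 3.502 -1.971
v -1.459 4.038 -1.649
v -0.888 4.189 -1.326
v -0.792 4.245 -2.225
v -1.008 3.295 -1.395
v -0.816 3.582 -1.204
v -0.617 3.333 -1.438
v -0.64 4.351 -1.875
v -0.442 4.102 -2.109
v -0.357 3.914 -1.503
v -1.358 3.438 -1.511
v -1.16 3.189 -1.745
v -1.183 4.207 -2.182
v -0.984 3.958 -2.416
v -1.443 3.626 -2.117
v -0.753 3.637 -2.419
v -0.862 3.161 -2.004
v -1.212 3.305 -2.12
v -1.145 3.599 -2.376
v -0.418 3.726 -2.229
v -0.526 3.25 -1.814
v -0.334 3.538 -1.623
v -0.267 3.832 -1.879
v -0.578 3.366 -2.189
v -1.274 4.29 -1.806
v -1.382 3.814 -1.391
v -1.533 3.708 -1.741
v -1.466 4.002 -1.997
v -0.938 4.379 -1.616
v -1.047 3.903 -1.201
v -0.655 3.941 -1.244
v -0.588 4.235 -1.5
v -1.222 4.174 -1.431
v 1.507 0.764 -3.184
v 2.161 1.584 -2.97
v 2.726 0.876 -1.983
v 2.073 0.056 -2.196
v 1.547 1.644 -2.576
v 2.113 0.936 -1.588
v 0.915 1.292 -2.466
v 1.48 0.584 -1.479
v 0.56 0.693 -2.692
v 1.125 -0.015 -1.705
v 0.648 0.127 -3.148
v 1.214 -0.581 -2.161
v 1.138 -0.14 -3.621
v 1.704 -0.848 -2.634
v 1.801 0.015 -3.889
v 2.367 -0.693 -2.902
v 2.327 0.521 -3.827
v 2.892 -0.187 -2.84
v 2.468 1.141 -3.464
v 3.034 0.433 -2.477
v 4.02 3.675 1.122
v 4.398 3.228 0.864
v 4.139 2.538 1.681
v 3.76 2.985 1.938
v 4.605 3.418 1.09
v 4.346 2.728 1.907
v 4.626 3.69 1.327
v 4.367 3 2.143
v 4.454 3.957 1.498
v 4.195 3.267 2.314
v 4.144 4.134 1.549
v 3.885 3.445 2.366
v 3.795 4.166 1.465
v 3.536 3.476 2.282
v 3.517 4.042 1.272
v 3.258 3.352 2.089
v 3.399 3.801 1.031
v 3.14 3.111 1.848
v 3.477 3.52 0.819
v 3.218 2.83 1.636
v 3.728 3.289 0.703
v 3.469 2.599 1.52
v 4.071 3.18 0.72
v 3.812 2.49 1.536
f 2 1 4
f 2 4 3
f 4 1 5
f 4 5 3
f 5 1 6
f 5 6 3
f 6 1 7
f 6 7 3
f 7 1 8
f 7 8 3
f 8 1 9
f 8 9 3
f 9 1 10
f 9 10 3
f 10 1 11
f 10 11 3
f 11 1 12
f 11 12 3
f 12 1 13
f 12 13 3
f 13 1 14
f 13 14 3
f 14 1 2
f 14 2 3
f 15 52 31
f 52 26 55
f 31 55 20
f 52 55 31
f 15 31 27
f 31 20 32
f 27 32 16
f 31 32 27
f 15 27 36
f 27 16 37
f 36 37 22
f 27 37 36
f 15 36 48
f 36 22 51
f 48 51 25
f 36 51 48
f 15 48 52
f 48 25 56
f 52 56 26
f 48 56 52
f 16 32 43
f 32 20 46
f 43 46 24
f 32 46 43
f 20 55 33
f 55 26 54
f 33 54 19
f 55 54 33
f 26 56 53
f 56 25 49
f 53 49 17
f 56 49 53
f 25 51 50
f 51 22 38
f 50 38 21
f 51 38 50
f 22 37 42
f 37 16 39
f 42 39 23
f 37 39 42
f 18 44 30
f 44 24 45
f 30 45 19
f 44 45 30
f 18 30 28
f 30 19 29
f 28 29 17
f 30 29 28
f 18 28 35
f 28 17 34
f 35 34 21
f 28 34 35
f 18 35 40
f 35 21 41
f 40 41 23
f 35 41 40
f 18 40 44
f 40 23 47
f 44 47 24
f 40 47 44
f 19 45 33
f 45 24 46
f 33 46 20
f 45 46 33
f 17 29 53
f 29 19 54
f 53 54 26
f 29 54 53
f 21 34 50
f 34 17 49
f 50 49 25
f 34 49 50
f 23 41 42
f 41 21 38
f 42 38 22
f 41 38 42
f 24 47 43
f 47 23 39
f 43 39 16
f 47 39 43
f 58 57 61
f 58 61 59
f 59 61 62
f 59 62 60
f 61 57 63
f 61 63 62
f 62 63 64
f 62 64 60
f 63 57 65
f 63 65 64
f 64 65 66
f 64 66 60
f 65 57 67
f 65 67 66
f 66 67 68
f 66 68 60
f 67 57 69
f 67 69 68
f 68 69 70
f 68 70 60
f 69 57 71
f 69 71 70
f 70 71 72
f 70 72 60
f 71 57 73
f 71 73 72
f 72 73 74
f 72 74 60
f 73 57 75
f 73 75 74
f 74 75 76
f 74 76 60
f 75 57 58
f 75 58 76
f 76 58 59
f 76 59 60
f 78 77 81
f 78 81 79
f 79 81 82
f 79 82 80
f 81 77 83
f 81 83 82
f 82 83 84
f 82 84 80
f 83 77 85
f 83 85 84
f 84 85 86
f 84 86 80
f 85 77 87
f 85 87 86
f 86 87 88
f 86 88 80
f 87 77 89
f 87 89 88
f 88 89 90
f 88 90 80
f 89 77 91
f 89 91 90
f 90 91 92
f 90 92 80
f 91 77 93
f 91 93 92
f 92 93 94
f 92 94 80
f 93 77 95
f 93 95 94
f 94 95 96
f 94 96 80
f 95 77 97
f 95 97 96
f 96 97 98
f 96 98 80
f 97 77 99
f 97 99 98
f 98 99 100
f 98 100 80
f 99 77 78
f 99 78 100
f 100 78 79
f 100 79 80



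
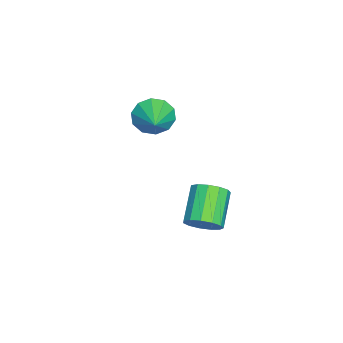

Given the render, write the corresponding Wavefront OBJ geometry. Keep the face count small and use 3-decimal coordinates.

v -1.048 -2.201 3.728
v -0.706 -2.498 3.156
v -0.112 -1.939 4.152
v -0.785 -2.064 3.061
v -0.964 -1.683 3.221
v -1.175 -1.499 3.575
v -1.338 -1.584 3.987
v -1.39 -1.904 4.301
v -1.311 -2.338 4.395
v -1.132 -2.72 4.235
v -0.92 -2.903 3.881
v -0.758 -2.819 3.469
v 3.471 0.321 3.002
v 3.739 -0.018 3.447
v 2.617 -0.021 4.122
v 2.349 0.319 3.678
v 3.791 0.317 3.534
v 2.668 0.314 4.209
v 3.741 0.652 3.452
v 2.618 0.65 4.127
v 3.605 0.883 3.227
v 2.483 0.881 3.903
v 3.427 0.936 2.931
v 2.305 0.933 3.607
v 3.263 0.793 2.658
v 2.141 0.79 3.333
v 3.165 0.501 2.494
v 2.042 0.498 3.169
v 3.164 0.151 2.491
v 2.042 0.149 3.167
v 3.261 -0.144 2.651
v 2.138 -0.147 3.326
v 3.424 -0.292 2.922
v 2.302 -0.294 3.597
v 3.603 -0.245 3.219
v 2.48 -0.247 3.894
f 2 1 4
f 2 4 3
f 4 1 5
f 4 5 3
f 5 1 6
f 5 6 3
f 6 1 7
f 6 7 3
f 7 1 8
f 7 8 3
f 8 1 9
f 8 9 3
f 9 1 10
f 9 10 3
f 10 1 11
f 10 11 3
f 11 1 12
f 11 12 3
f 12 1 2
f 12 2 3
f 14 13 17
f 14 17 15
f 15 17 18
f 15 18 16
f 17 13 19
f 17 19 18
f 18 19 20
f 18 20 16
f 19 13 21
f 19 21 20
f 20 21 22
f 20 22 16
f 21 13 23
f 21 23 22
f 22 23 24
f 22 24 16
f 23 13 25
f 23 25 24
f 24 25 26
f 24 26 16
f 25 13 27
f 25 27 26
f 26 27 28
f 26 28 16
f 27 13 29
f 27 29 28
f 28 29 30
f 28 30 16
f 29 13 31
f 29 31 30
f 30 31 32
f 30 32 16
f 31 13 33
f 31 33 32
f 32 33 34
f 32 34 16
f 33 13 35
f 33 35 34
f 34 35 36
f 34 36 16
f 35 13 14
f 35 14 36
f 36 14 15
f 36 15 16



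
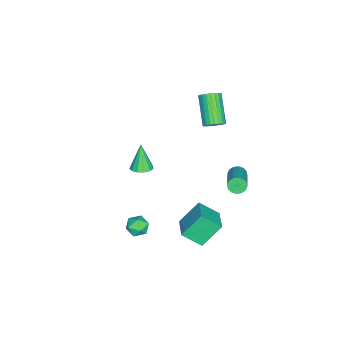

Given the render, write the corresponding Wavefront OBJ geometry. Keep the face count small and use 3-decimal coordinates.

v -2.503 3.109 -2.65
v -2.22 2.88 -3.049
v -0.474 3.402 -2.109
v -0.757 3.631 -1.71
v -2.256 3.146 -3.129
v -0.51 3.667 -2.189
v -2.358 3.401 -3.08
v -0.613 3.923 -2.141
v -2.499 3.579 -2.917
v -0.754 4.1 -1.977
v -2.641 3.63 -2.682
v -0.896 4.152 -1.742
v -2.746 3.542 -2.438
v -1.001 4.064 -1.498
v -2.786 3.338 -2.251
v -1.04 3.86 -1.311
v -2.75 3.073 -2.171
v -1.004 3.594 -1.231
v -2.647 2.817 -2.219
v -0.902 3.339 -1.28
v -2.506 2.64 -2.383
v -0.761 3.161 -1.443
v -2.364 2.588 -2.618
v -0.619 3.11 -1.678
v -2.259 2.676 -2.862
v -0.514 3.198 -1.922
v 2.323 -0.447 -3.519
v 2.668 -0.184 -2.964
v 3.012 -1.356 -3.516
v 3.357 -1.093 -2.961
v 2.694 -1.321 -2.888
v 2.269 -0.759 -2.89
v 3.411 -0.781 -3.59
v 2.986 -0.219 -3.592
v 3.341 -0.39 -3.008
v 2.898 -0.724 -2.574
v 2.782 -0.816 -3.906
v 2.339 -1.15 -3.472
v -1.655 2.009 2.353
v -1.283 2.15 2.828
v -2.592 1.453 4.062
v -2.965 1.311 3.587
v -1.411 2.354 2.807
v -2.721 1.656 4.041
v -1.577 2.505 2.716
v -2.887 1.808 3.95
v -1.755 2.581 2.57
v -3.064 1.883 3.805
v -1.917 2.569 2.391
v -3.227 1.872 3.626
v -2.04 2.472 2.207
v -3.35 1.775 3.441
v -2.104 2.305 2.044
v -3.414 1.608 3.278
v -2.1 2.093 1.929
v -3.409 1.395 3.163
v -2.028 1.867 1.878
v -3.337 1.17 3.112
v -1.899 1.664 1.899
v -3.209 0.966 3.133
v -1.733 1.512 1.99
v -3.043 0.815 3.224
v -1.556 1.437 2.135
v -2.865 0.739 3.37
v -1.393 1.448 2.314
v -2.703 0.751 3.549
v -1.27 1.545 2.499
v -2.58 0.848 3.733
v -1.206 1.712 2.662
v -2.516 1.015 3.896
v -1.211 1.925 2.777
v -2.52 1.227 4.011
v 1.308 3.296 -2.207
v 1.538 2.227 -1.365
v 2.595 3.858 -1.844
v 2.825 2.789 -1.002
v 2.035 2.451 -3.478
v 2.265 1.382 -2.636
v 3.322 3.013 -3.115
v 3.552 1.944 -2.273
v -3.068 -2.684 -4.659
v -2.534 -2.337 -4.42
v -3.632 -2.916 -3.061
v -2.811 -2.08 -4.48
v -3.17 -2.014 -4.597
v -3.497 -2.161 -4.734
v -3.687 -2.474 -4.847
v -3.681 -2.853 -4.9
v -3.481 -3.179 -4.876
v -3.149 -3.347 -4.784
v -2.792 -3.305 -4.652
v -2.522 -3.065 -4.522
v -2.426 -2.705 -4.435
f 2 1 5
f 2 5 3
f 3 5 6
f 3 6 4
f 5 1 7
f 5 7 6
f 6 7 8
f 6 8 4
f 7 1 9
f 7 9 8
f 8 9 10
f 8 10 4
f 9 1 11
f 9 11 10
f 10 11 12
f 10 12 4
f 11 1 13
f 11 13 12
f 12 13 14
f 12 14 4
f 13 1 15
f 13 15 14
f 14 15 16
f 14 16 4
f 15 1 17
f 15 17 16
f 16 17 18
f 16 18 4
f 17 1 19
f 17 19 18
f 18 19 20
f 18 20 4
f 19 1 21
f 19 21 20
f 20 21 22
f 20 22 4
f 21 1 23
f 21 23 22
f 22 23 24
f 22 24 4
f 23 1 25
f 23 25 24
f 24 25 26
f 24 26 4
f 25 1 2
f 25 2 26
f 26 2 3
f 26 3 4
f 27 38 32
f 27 32 28
f 27 28 34
f 27 34 37
f 27 37 38
f 28 32 36
f 32 38 31
f 38 37 29
f 37 34 33
f 34 28 35
f 30 36 31
f 30 31 29
f 30 29 33
f 30 33 35
f 30 35 36
f 31 36 32
f 29 31 38
f 33 29 37
f 35 33 34
f 36 35 28
f 40 39 43
f 40 43 41
f 41 43 44
f 41 44 42
f 43 39 45
f 43 45 44
f 44 45 46
f 44 46 42
f 45 39 47
f 45 47 46
f 46 47 48
f 46 48 42
f 47 39 49
f 47 49 48
f 48 49 50
f 48 50 42
f 49 39 51
f 49 51 50
f 50 51 52
f 50 52 42
f 51 39 53
f 51 53 52
f 52 53 54
f 52 54 42
f 53 39 55
f 53 55 54
f 54 55 56
f 54 56 42
f 55 39 57
f 55 57 56
f 56 57 58
f 56 58 42
f 57 39 59
f 57 59 58
f 58 59 60
f 58 60 42
f 59 39 61
f 59 61 60
f 60 61 62
f 60 62 42
f 61 39 63
f 61 63 62
f 62 63 64
f 62 64 42
f 63 39 65
f 63 65 64
f 64 65 66
f 64 66 42
f 65 39 67
f 65 67 66
f 66 67 68
f 66 68 42
f 67 39 69
f 67 69 68
f 68 69 70
f 68 70 42
f 69 39 71
f 69 71 70
f 70 71 72
f 70 72 42
f 71 39 40
f 71 40 72
f 72 40 41
f 72 41 42
f 74 76 73
f 77 74 73
f 73 76 75
f 75 77 73
f 74 80 76
f 78 74 77
f 78 80 74
f 76 80 75
f 79 77 75
f 75 80 79
f 79 78 77
f 80 78 79
f 82 81 84
f 82 84 83
f 84 81 85
f 84 85 83
f 85 81 86
f 85 86 83
f 86 81 87
f 86 87 83
f 87 81 88
f 87 88 83
f 88 81 89
f 88 89 83
f 89 81 90
f 89 90 83
f 90 81 91
f 90 91 83
f 91 81 92
f 91 92 83
f 92 81 93
f 92 93 83
f 93 81 82
f 93 82 83



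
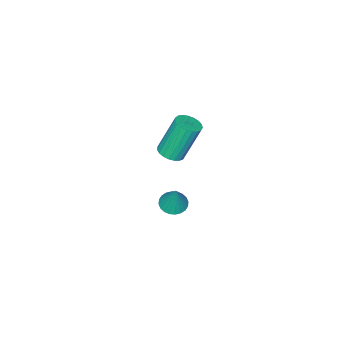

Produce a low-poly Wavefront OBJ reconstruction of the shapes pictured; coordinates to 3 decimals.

v 2.123 -3.625 -4.114
v 2.66 -3.35 -4.327
v 2.437 -3.195 -2.766
v 2.498 -3.162 -4.349
v 2.278 -3.045 -4.335
v 2.034 -3.015 -4.288
v 1.804 -3.079 -4.214
v 1.623 -3.225 -4.125
v 1.517 -3.433 -4.034
v 1.504 -3.669 -3.956
v 1.585 -3.899 -3.902
v 1.748 -4.087 -3.88
v 1.968 -4.205 -3.893
v 2.211 -4.234 -3.941
v 2.441 -4.171 -4.015
v 2.622 -4.024 -4.104
v 2.728 -3.817 -4.194
v 2.741 -3.58 -4.273
v 3.189 -2.769 0.626
v 3.737 -2.91 0.854
v 3.119 -2.493 2.601
v 2.571 -2.351 2.374
v 3.763 -2.662 0.804
v 3.145 -2.245 2.551
v 3.689 -2.433 0.723
v 3.072 -2.016 2.471
v 3.529 -2.262 0.626
v 2.912 -1.845 2.373
v 3.31 -2.179 0.528
v 2.693 -1.762 2.276
v 3.07 -2.197 0.448
v 2.453 -1.78 2.196
v 2.851 -2.315 0.398
v 2.233 -1.897 2.146
v 2.69 -2.51 0.388
v 2.072 -2.093 2.136
v 2.615 -2.751 0.419
v 1.998 -2.334 2.167
v 2.64 -2.994 0.486
v 2.022 -2.577 2.234
v 2.759 -3.199 0.577
v 2.141 -2.781 2.325
v 2.953 -3.329 0.676
v 2.335 -2.912 2.424
v 3.187 -3.362 0.767
v 2.57 -2.945 2.515
v 3.422 -3.293 0.834
v 2.804 -2.875 2.581
v 3.616 -3.133 0.864
v 2.999 -2.715 2.612
f 2 1 4
f 2 4 3
f 4 1 5
f 4 5 3
f 5 1 6
f 5 6 3
f 6 1 7
f 6 7 3
f 7 1 8
f 7 8 3
f 8 1 9
f 8 9 3
f 9 1 10
f 9 10 3
f 10 1 11
f 10 11 3
f 11 1 12
f 11 12 3
f 12 1 13
f 12 13 3
f 13 1 14
f 13 14 3
f 14 1 15
f 14 15 3
f 15 1 16
f 15 16 3
f 16 1 17
f 16 17 3
f 17 1 18
f 17 18 3
f 18 1 2
f 18 2 3
f 20 19 23
f 20 23 21
f 21 23 24
f 21 24 22
f 23 19 25
f 23 25 24
f 24 25 26
f 24 26 22
f 25 19 27
f 25 27 26
f 26 27 28
f 26 28 22
f 27 19 29
f 27 29 28
f 28 29 30
f 28 30 22
f 29 19 31
f 29 31 30
f 30 31 32
f 30 32 22
f 31 19 33
f 31 33 32
f 32 33 34
f 32 34 22
f 33 19 35
f 33 35 34
f 34 35 36
f 34 36 22
f 35 19 37
f 35 37 36
f 36 37 38
f 36 38 22
f 37 19 39
f 37 39 38
f 38 39 40
f 38 40 22
f 39 19 41
f 39 41 40
f 40 41 42
f 40 42 22
f 41 19 43
f 41 43 42
f 42 43 44
f 42 44 22
f 43 19 45
f 43 45 44
f 44 45 46
f 44 46 22
f 45 19 47
f 45 47 46
f 46 47 48
f 46 48 22
f 47 19 49
f 47 49 48
f 48 49 50
f 48 50 22
f 49 19 20
f 49 20 50
f 50 20 21
f 50 21 22



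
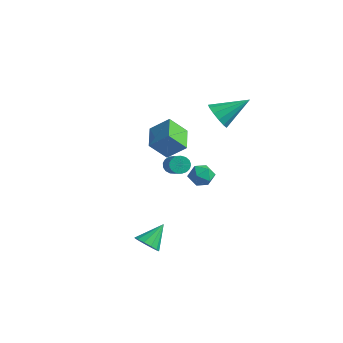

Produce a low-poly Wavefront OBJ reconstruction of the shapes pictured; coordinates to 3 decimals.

v -0.303 3.973 -3.681
v 0.248 4.416 -3.286
v 0.652 3.224 -4.174
v 1.203 3.667 -3.779
v 0.698 3.188 -3.366
v 0.107 3.651 -3.061
v 0.793 3.989 -4.399
v 0.202 4.452 -4.094
v 0.925 4.426 -3.73
v 0.866 3.931 -3.092
v 0.034 3.709 -4.368
v -0.025 3.214 -3.73
v 2.828 -0.798 0.185
v 3.182 -0.696 -0.237
v 4.226 -1.3 0.493
v 3.872 -1.402 0.915
v 3.201 -0.477 -0.083
v 4.245 -1.081 0.647
v 3.134 -0.332 0.133
v 4.178 -0.936 0.862
v 2.997 -0.294 0.36
v 4.042 -0.898 1.09
v 2.822 -0.371 0.547
v 3.866 -0.975 1.277
v 2.648 -0.546 0.652
v 3.692 -1.15 1.381
v 2.515 -0.779 0.649
v 3.559 -1.383 1.379
v 2.454 -1.016 0.54
v 3.498 -1.62 1.27
v 2.478 -1.203 0.35
v 3.522 -1.807 1.08
v 2.583 -1.298 0.122
v 3.627 -1.902 0.852
v 2.744 -1.278 -0.091
v 3.788 -1.882 0.638
v 2.924 -1.148 -0.242
v 3.968 -1.752 0.488
v 3.082 -0.938 -0.294
v 4.126 -1.542 0.436
v 3.766 -3.696 -3.964
v 4.378 -3.999 -3.654
v 3.834 -2.544 -2.976
v 4.515 -3.743 -3.961
v 4.413 -3.473 -4.27
v 4.107 -3.273 -4.481
v 3.692 -3.208 -4.529
v 3.301 -3.298 -4.397
v 3.057 -3.514 -4.128
v 3.039 -3.789 -3.807
v 3.251 -4.033 -3.536
v 3.627 -4.171 -3.401
v 4.047 -4.158 -3.445
v 2.449 2.876 2.087
v 2.832 3.17 1.339
v 3.411 4.284 3.133
v 2.403 3.426 1.389
v 1.989 3.507 1.66
v 1.721 3.388 2.067
v 1.685 3.106 2.481
v 1.891 2.751 2.769
v 2.274 2.436 2.841
v 2.713 2.261 2.674
v 3.068 2.28 2.32
v 3.227 2.489 1.893
v 3.139 2.821 1.527
v 2.019 -1.744 1.672
v 2.907 -1.212 2.524
v 1.003 -0.649 2.047
v 1.89 -0.118 2.899
v 2.51 -0.942 0.661
v 3.397 -0.411 1.513
v 1.493 0.152 1.036
v 2.381 0.684 1.888
f 1 12 6
f 1 6 2
f 1 2 8
f 1 8 11
f 1 11 12
f 2 6 10
f 6 12 5
f 12 11 3
f 11 8 7
f 8 2 9
f 4 10 5
f 4 5 3
f 4 3 7
f 4 7 9
f 4 9 10
f 5 10 6
f 3 5 12
f 7 3 11
f 9 7 8
f 10 9 2
f 14 13 17
f 14 17 15
f 15 17 18
f 15 18 16
f 17 13 19
f 17 19 18
f 18 19 20
f 18 20 16
f 19 13 21
f 19 21 20
f 20 21 22
f 20 22 16
f 21 13 23
f 21 23 22
f 22 23 24
f 22 24 16
f 23 13 25
f 23 25 24
f 24 25 26
f 24 26 16
f 25 13 27
f 25 27 26
f 26 27 28
f 26 28 16
f 27 13 29
f 27 29 28
f 28 29 30
f 28 30 16
f 29 13 31
f 29 31 30
f 30 31 32
f 30 32 16
f 31 13 33
f 31 33 32
f 32 33 34
f 32 34 16
f 33 13 35
f 33 35 34
f 34 35 36
f 34 36 16
f 35 13 37
f 35 37 36
f 36 37 38
f 36 38 16
f 37 13 39
f 37 39 38
f 38 39 40
f 38 40 16
f 39 13 14
f 39 14 40
f 40 14 15
f 40 15 16
f 42 41 44
f 42 44 43
f 44 41 45
f 44 45 43
f 45 41 46
f 45 46 43
f 46 41 47
f 46 47 43
f 47 41 48
f 47 48 43
f 48 41 49
f 48 49 43
f 49 41 50
f 49 50 43
f 50 41 51
f 50 51 43
f 51 41 52
f 51 52 43
f 52 41 53
f 52 53 43
f 53 41 42
f 53 42 43
f 55 54 57
f 55 57 56
f 57 54 58
f 57 58 56
f 58 54 59
f 58 59 56
f 59 54 60
f 59 60 56
f 60 54 61
f 60 61 56
f 61 54 62
f 61 62 56
f 62 54 63
f 62 63 56
f 63 54 64
f 63 64 56
f 64 54 65
f 64 65 56
f 65 54 66
f 65 66 56
f 66 54 55
f 66 55 56
f 68 70 67
f 71 68 67
f 67 70 69
f 69 71 67
f 68 74 70
f 72 68 71
f 72 74 68
f 70 74 69
f 73 71 69
f 69 74 73
f 73 72 71
f 74 72 73



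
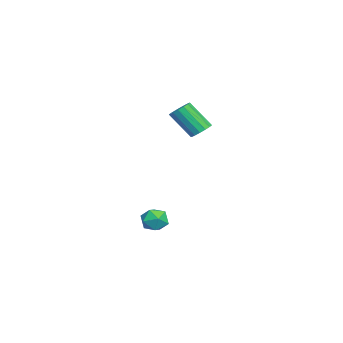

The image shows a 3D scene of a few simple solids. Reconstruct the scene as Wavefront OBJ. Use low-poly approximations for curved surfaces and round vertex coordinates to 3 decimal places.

v 0.458 2.438 2.017
v 0.983 2.691 2.306
v 0.747 1.575 3.711
v 0.222 1.322 3.423
v 0.725 2.879 2.412
v 0.489 1.764 3.818
v 0.396 2.95 2.413
v 0.16 1.834 3.819
v 0.084 2.883 2.307
v -0.152 1.767 3.713
v -0.129 2.697 2.124
v -0.364 1.581 3.53
v -0.184 2.441 1.912
v -0.419 1.326 3.318
v -0.067 2.185 1.729
v -0.303 1.069 3.134
v 0.191 1.996 1.622
v -0.045 0.881 3.028
v 0.52 1.926 1.621
v 0.284 0.81 3.027
v 0.832 1.993 1.727
v 0.596 0.877 3.133
v 1.044 2.179 1.91
v 0.809 1.063 3.316
v 1.099 2.434 2.122
v 0.864 1.319 3.528
v 1.681 0.943 -3.931
v 2.091 0.308 -4.22
v 0.869 0.132 -3.3
v 1.279 -0.503 -3.589
v 1.621 -0.016 -3.041
v 2.124 0.485 -3.431
v 0.836 -0.045 -4.089
v 1.339 0.456 -4.479
v 1.569 -0.303 -4.318
v 2.054 -0.285 -3.67
v 0.906 0.725 -3.85
v 1.391 0.743 -3.202
f 2 1 5
f 2 5 3
f 3 5 6
f 3 6 4
f 5 1 7
f 5 7 6
f 6 7 8
f 6 8 4
f 7 1 9
f 7 9 8
f 8 9 10
f 8 10 4
f 9 1 11
f 9 11 10
f 10 11 12
f 10 12 4
f 11 1 13
f 11 13 12
f 12 13 14
f 12 14 4
f 13 1 15
f 13 15 14
f 14 15 16
f 14 16 4
f 15 1 17
f 15 17 16
f 16 17 18
f 16 18 4
f 17 1 19
f 17 19 18
f 18 19 20
f 18 20 4
f 19 1 21
f 19 21 20
f 20 21 22
f 20 22 4
f 21 1 23
f 21 23 22
f 22 23 24
f 22 24 4
f 23 1 25
f 23 25 24
f 24 25 26
f 24 26 4
f 25 1 2
f 25 2 26
f 26 2 3
f 26 3 4
f 27 38 32
f 27 32 28
f 27 28 34
f 27 34 37
f 27 37 38
f 28 32 36
f 32 38 31
f 38 37 29
f 37 34 33
f 34 28 35
f 30 36 31
f 30 31 29
f 30 29 33
f 30 33 35
f 30 35 36
f 31 36 32
f 29 31 38
f 33 29 37
f 35 33 34
f 36 35 28



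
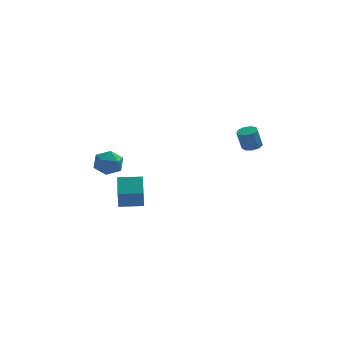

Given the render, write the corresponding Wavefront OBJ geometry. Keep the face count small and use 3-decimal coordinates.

v -3.263 2.251 -3.46
v -3.268 1.357 -2.014
v -3.32 3.415 -2.741
v -3.326 2.521 -1.295
v -1.854 2.299 -3.425
v -1.86 1.405 -1.979
v -1.912 3.463 -2.706
v -1.917 2.569 -1.26
v -4.34 2.96 -0.457
v -3.758 3.202 0.236
v -3.822 1.538 -0.396
v -3.24 1.78 0.297
v -4.164 1.758 0.447
v -4.484 2.636 0.409
v -3.096 2.104 -0.569
v -3.416 2.982 -0.607
v -2.99 2.672 0.166
v -3.65 2.459 0.794
v -3.93 2.281 -0.954
v -4.59 2.068 -0.326
v 3.894 -1.764 3.165
v 4.388 -1.521 3.313
v 4.1 -1.634 4.462
v 3.606 -1.876 4.315
v 4.113 -1.248 3.271
v 3.825 -1.361 4.42
v 3.736 -1.217 3.179
v 3.447 -1.329 4.328
v 3.432 -1.441 3.081
v 3.144 -1.553 4.23
v 3.345 -1.816 3.023
v 3.057 -1.928 4.172
v 3.514 -2.167 3.031
v 3.226 -2.279 4.18
v 3.862 -2.329 3.102
v 3.574 -2.442 4.251
v 4.224 -2.227 3.203
v 3.936 -2.339 4.352
v 4.432 -1.908 3.286
v 4.144 -2.02 4.435
f 2 4 1
f 5 2 1
f 1 4 3
f 3 5 1
f 2 8 4
f 6 2 5
f 6 8 2
f 4 8 3
f 7 5 3
f 3 8 7
f 7 6 5
f 8 6 7
f 9 20 14
f 9 14 10
f 9 10 16
f 9 16 19
f 9 19 20
f 10 14 18
f 14 20 13
f 20 19 11
f 19 16 15
f 16 10 17
f 12 18 13
f 12 13 11
f 12 11 15
f 12 15 17
f 12 17 18
f 13 18 14
f 11 13 20
f 15 11 19
f 17 15 16
f 18 17 10
f 22 21 25
f 22 25 23
f 23 25 26
f 23 26 24
f 25 21 27
f 25 27 26
f 26 27 28
f 26 28 24
f 27 21 29
f 27 29 28
f 28 29 30
f 28 30 24
f 29 21 31
f 29 31 30
f 30 31 32
f 30 32 24
f 31 21 33
f 31 33 32
f 32 33 34
f 32 34 24
f 33 21 35
f 33 35 34
f 34 35 36
f 34 36 24
f 35 21 37
f 35 37 36
f 36 37 38
f 36 38 24
f 37 21 39
f 37 39 38
f 38 39 40
f 38 40 24
f 39 21 22
f 39 22 40
f 40 22 23
f 40 23 24



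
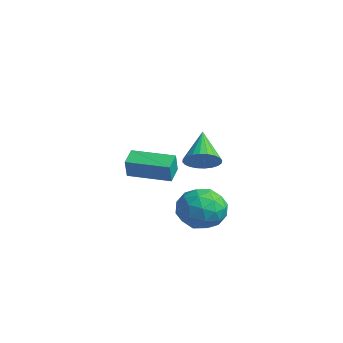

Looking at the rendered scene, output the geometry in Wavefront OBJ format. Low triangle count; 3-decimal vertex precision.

v -0.482 -0.426 -0.508
v -0.072 0.246 0.205
v 1.092 -1.026 -0.845
v 1.502 -0.354 -0.132
v 0.902 -1.169 0.19
v -0.071 -0.798 0.398
v 1.091 0.018 -1.038
v 0.118 0.389 -0.83
v 0.9 0.521 -0.123
v 0.782 -0.213 0.636
v 0.238 -0.567 -1.276
v 0.12 -1.301 -0.517
v -0.415 -0.037 -0.122
v 1.435 -0.743 -0.518
v 1.083 -1.222 -0.329
v 1.323 -0.827 0.09
v -0.415 -0.651 -0.008
v -0.174 -0.256 0.411
v 0.398 -1.088 0.402
v 1.194 -0.524 -1.051
v 1.435 -0.129 -0.632
v -0.303 0.047 -0.73
v -0.063 0.442 -0.311
v 0.622 0.308 -1.042
v 0.397 0.519 0.105
v 1.322 0.166 -0.094
v 1.081 0.385 -0.626
v 0.509 0.603 -0.504
v 0.328 0.088 0.551
v 1.253 -0.265 0.352
v 0.9 -0.744 0.542
v 0.328 -0.526 0.664
v 0.899 0.249 0.358
v -0.233 -0.515 -0.992
v 0.692 -0.868 -1.191
v 0.692 -0.254 -1.304
v 0.12 -0.036 -1.182
v -0.302 -0.946 -0.546
v 0.623 -1.299 -0.745
v 0.511 -1.383 -0.136
v -0.061 -1.165 -0.014
v 0.121 -1.029 -0.998
v 0.85 -0.566 2.34
v 1.386 -0.124 2.623
v -0.23 0.066 3.4
v 1.278 0.046 2.411
v 1.104 0.123 2.188
v 0.892 0.096 1.989
v 0.674 -0.033 1.843
v 0.482 -0.242 1.772
v 0.346 -0.501 1.788
v 0.287 -0.77 1.888
v 0.314 -1.007 2.057
v 0.422 -1.178 2.269
v 0.596 -1.255 2.491
v 0.808 -1.227 2.691
v 1.026 -1.099 2.837
v 1.218 -0.889 2.908
v 1.354 -0.63 2.892
v 1.413 -0.362 2.792
v -5.028 -0.406 0.091
v -4.717 -0.659 1.008
v -3.698 0.905 0.002
v -3.387 0.653 0.919
v -4.473 -0.993 -0.259
v -4.162 -1.245 0.658
v -3.143 0.319 -0.348
v -2.832 0.066 0.569
f 1 38 17
f 38 12 41
f 17 41 6
f 38 41 17
f 1 17 13
f 17 6 18
f 13 18 2
f 17 18 13
f 1 13 22
f 13 2 23
f 22 23 8
f 13 23 22
f 1 22 34
f 22 8 37
f 34 37 11
f 22 37 34
f 1 34 38
f 34 11 42
f 38 42 12
f 34 42 38
f 2 18 29
f 18 6 32
f 29 32 10
f 18 32 29
f 6 41 19
f 41 12 40
f 19 40 5
f 41 40 19
f 12 42 39
f 42 11 35
f 39 35 3
f 42 35 39
f 11 37 36
f 37 8 24
f 36 24 7
f 37 24 36
f 8 23 28
f 23 2 25
f 28 25 9
f 23 25 28
f 4 30 16
f 30 10 31
f 16 31 5
f 30 31 16
f 4 16 14
f 16 5 15
f 14 15 3
f 16 15 14
f 4 14 21
f 14 3 20
f 21 20 7
f 14 20 21
f 4 21 26
f 21 7 27
f 26 27 9
f 21 27 26
f 4 26 30
f 26 9 33
f 30 33 10
f 26 33 30
f 5 31 19
f 31 10 32
f 19 32 6
f 31 32 19
f 3 15 39
f 15 5 40
f 39 40 12
f 15 40 39
f 7 20 36
f 20 3 35
f 36 35 11
f 20 35 36
f 9 27 28
f 27 7 24
f 28 24 8
f 27 24 28
f 10 33 29
f 33 9 25
f 29 25 2
f 33 25 29
f 44 43 46
f 44 46 45
f 46 43 47
f 46 47 45
f 47 43 48
f 47 48 45
f 48 43 49
f 48 49 45
f 49 43 50
f 49 50 45
f 50 43 51
f 50 51 45
f 51 43 52
f 51 52 45
f 52 43 53
f 52 53 45
f 53 43 54
f 53 54 45
f 54 43 55
f 54 55 45
f 55 43 56
f 55 56 45
f 56 43 57
f 56 57 45
f 57 43 58
f 57 58 45
f 58 43 59
f 58 59 45
f 59 43 60
f 59 60 45
f 60 43 44
f 60 44 45
f 62 64 61
f 65 62 61
f 61 64 63
f 63 65 61
f 62 68 64
f 66 62 65
f 66 68 62
f 64 68 63
f 67 65 63
f 63 68 67
f 67 66 65
f 68 66 67



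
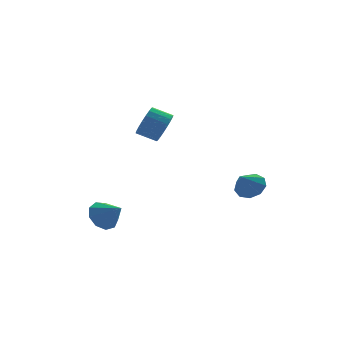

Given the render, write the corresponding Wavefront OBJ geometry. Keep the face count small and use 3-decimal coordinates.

v -1.558 -1.052 2.023
v -1.067 -0.939 2.683
v -1.771 -0.294 3.096
v -2.262 -0.408 2.437
v -0.958 -0.671 2.452
v -1.662 -0.027 2.865
v -0.968 -0.48 2.136
v -1.672 0.164 2.55
v -1.095 -0.401 1.798
v -1.798 0.243 2.212
v -1.313 -0.452 1.505
v -2.017 0.192 1.919
v -1.58 -0.621 1.314
v -2.284 0.023 1.728
v -1.843 -0.876 1.264
v -2.547 -0.232 1.677
v -2.049 -1.166 1.364
v -2.753 -0.521 1.777
v -2.158 -1.433 1.595
v -2.862 -0.789 2.008
v -2.148 -1.624 1.91
v -2.852 -0.98 2.324
v -2.022 -1.703 2.248
v -2.725 -1.059 2.662
v -1.803 -1.652 2.541
v -2.507 -1.008 2.955
v -1.536 -1.483 2.732
v -2.24 -0.839 3.146
v -1.273 -1.228 2.783
v -1.977 -0.584 3.196
v 2.106 -2.365 -1.844
v 2.713 -2.591 -1.391
v 1.314 -2.715 -0.956
v 2.593 -2.073 -1.294
v 2.245 -1.692 -1.454
v 1.832 -1.626 -1.797
v 1.547 -1.905 -2.161
v 1.524 -2.4 -2.377
v 1.773 -2.879 -2.343
v 2.178 -3.117 -2.076
v 2.549 -3.003 -1.7
v -3.971 0.341 -3.424
v -3.592 -0.025 -4.091
v -3.569 -0.641 -2.656
v -3.221 0.336 -3.824
v -3.202 0.698 -3.37
v -3.542 0.894 -2.941
v -4.083 0.831 -2.738
v -4.572 0.539 -2.856
v -4.78 0.154 -3.24
v -4.609 -0.143 -3.709
v -4.14 -0.214 -4.045
f 2 1 5
f 2 5 3
f 3 5 6
f 3 6 4
f 5 1 7
f 5 7 6
f 6 7 8
f 6 8 4
f 7 1 9
f 7 9 8
f 8 9 10
f 8 10 4
f 9 1 11
f 9 11 10
f 10 11 12
f 10 12 4
f 11 1 13
f 11 13 12
f 12 13 14
f 12 14 4
f 13 1 15
f 13 15 14
f 14 15 16
f 14 16 4
f 15 1 17
f 15 17 16
f 16 17 18
f 16 18 4
f 17 1 19
f 17 19 18
f 18 19 20
f 18 20 4
f 19 1 21
f 19 21 20
f 20 21 22
f 20 22 4
f 21 1 23
f 21 23 22
f 22 23 24
f 22 24 4
f 23 1 25
f 23 25 24
f 24 25 26
f 24 26 4
f 25 1 27
f 25 27 26
f 26 27 28
f 26 28 4
f 27 1 29
f 27 29 28
f 28 29 30
f 28 30 4
f 29 1 2
f 29 2 30
f 30 2 3
f 30 3 4
f 32 31 34
f 32 34 33
f 34 31 35
f 34 35 33
f 35 31 36
f 35 36 33
f 36 31 37
f 36 37 33
f 37 31 38
f 37 38 33
f 38 31 39
f 38 39 33
f 39 31 40
f 39 40 33
f 40 31 41
f 40 41 33
f 41 31 32
f 41 32 33
f 43 42 45
f 43 45 44
f 45 42 46
f 45 46 44
f 46 42 47
f 46 47 44
f 47 42 48
f 47 48 44
f 48 42 49
f 48 49 44
f 49 42 50
f 49 50 44
f 50 42 51
f 50 51 44
f 51 42 52
f 51 52 44
f 52 42 43
f 52 43 44



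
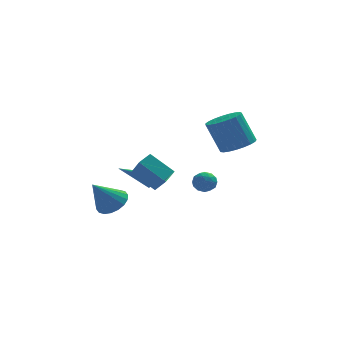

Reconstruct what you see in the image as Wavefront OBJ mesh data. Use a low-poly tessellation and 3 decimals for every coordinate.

v 1.305 0.038 0.156
v 2.009 0.187 0.001
v 1.531 -1.127 0.059
v 2.235 -0.978 -0.096
v 1.972 -0.853 0.58
v 1.833 -0.133 0.64
v 1.707 -0.807 -0.58
v 1.568 -0.087 -0.52
v 2.258 -0.335 -0.454
v 2.421 -0.363 0.263
v 1.119 -0.577 -0.203
v 1.282 -0.605 0.514
v 1.637 0.215 0.087
v 1.903 -1.155 -0.027
v 1.748 -1.081 0.37
v 2.162 -0.994 0.279
v 1.534 0.027 0.463
v 1.947 0.114 0.372
v 1.926 -0.497 0.712
v 1.593 -1.054 -0.312
v 2.006 -0.967 -0.403
v 1.378 0.054 -0.219
v 1.792 0.141 -0.31
v 1.614 -0.443 -0.652
v 2.197 -0.004 -0.271
v 2.33 -0.689 -0.329
v 2.02 -0.589 -0.613
v 1.938 -0.166 -0.578
v 2.293 -0.021 0.15
v 2.426 -0.706 0.093
v 2.272 -0.633 0.49
v 2.19 -0.209 0.526
v 2.439 -0.328 -0.117
v 1.114 -0.234 -0.033
v 1.247 -0.919 -0.09
v 1.35 -0.731 -0.466
v 1.268 -0.307 -0.43
v 1.21 -0.251 0.389
v 1.343 -0.936 0.331
v 1.602 -0.774 0.638
v 1.52 -0.351 0.673
v 1.101 -0.612 0.177
v -0.939 -3.823 1.923
v -2.12 -3.015 2.931
v -1.256 -2.744 0.688
v -2.437 -1.937 1.696
v -0.283 -3.263 2.244
v -1.464 -2.456 3.252
v -0.6 -2.185 1.009
v -1.781 -1.377 2.017
v 3.565 -0.69 2.797
v 4.103 -1.508 3.227
v 3.354 -1.009 5.114
v 2.815 -0.19 4.683
v 4.399 -1.177 3.257
v 3.649 -0.678 5.143
v 4.55 -0.762 3.207
v 3.801 -0.262 5.094
v 4.531 -0.334 3.087
v 3.782 0.165 4.973
v 4.345 0.033 2.916
v 3.596 0.532 4.802
v 4.024 0.274 2.724
v 3.275 0.773 4.611
v 3.624 0.349 2.546
v 2.875 0.848 4.432
v 3.213 0.244 2.41
v 2.464 0.743 4.296
v 2.863 -0.022 2.342
v 2.114 0.477 4.228
v 2.634 -0.404 2.352
v 1.885 0.096 4.238
v 2.567 -0.835 2.439
v 1.818 -0.336 4.325
v 2.671 -1.241 2.588
v 1.922 -0.741 4.474
v 2.931 -1.551 2.773
v 2.182 -1.052 4.659
v 3.299 -1.713 2.962
v 2.55 -1.214 4.849
v 3.714 -1.698 3.123
v 2.965 -1.198 5.009
v -1.039 -0.05 0.144
v -0.796 0.204 0.581
v -2.901 -0.01 1.156
v -0.909 0.449 0.364
v -1.071 0.504 0.063
v -1.221 0.347 -0.207
v -1.301 0.039 -0.343
v -1.281 -0.303 -0.293
v -1.169 -0.548 -0.076
v -1.006 -0.603 0.225
v -0.857 -0.446 0.495
v -0.776 -0.138 0.631
v -3.348 -0.783 -1.022
v -2.595 -0.458 -0.415
v -4.452 -1.257 0.602
v -2.845 -0.084 -0.476
v -3.194 0.152 -0.645
v -3.574 0.202 -0.889
v -3.909 0.057 -1.159
v -4.133 -0.254 -1.401
v -4.201 -0.67 -1.569
v -4.1 -1.109 -1.629
v -3.851 -1.483 -1.568
v -3.502 -1.719 -1.399
v -3.122 -1.769 -1.155
v -2.787 -1.624 -0.885
v -2.563 -1.313 -0.642
v -2.495 -0.897 -0.475
f 1 38 17
f 38 12 41
f 17 41 6
f 38 41 17
f 1 17 13
f 17 6 18
f 13 18 2
f 17 18 13
f 1 13 22
f 13 2 23
f 22 23 8
f 13 23 22
f 1 22 34
f 22 8 37
f 34 37 11
f 22 37 34
f 1 34 38
f 34 11 42
f 38 42 12
f 34 42 38
f 2 18 29
f 18 6 32
f 29 32 10
f 18 32 29
f 6 41 19
f 41 12 40
f 19 40 5
f 41 40 19
f 12 42 39
f 42 11 35
f 39 35 3
f 42 35 39
f 11 37 36
f 37 8 24
f 36 24 7
f 37 24 36
f 8 23 28
f 23 2 25
f 28 25 9
f 23 25 28
f 4 30 16
f 30 10 31
f 16 31 5
f 30 31 16
f 4 16 14
f 16 5 15
f 14 15 3
f 16 15 14
f 4 14 21
f 14 3 20
f 21 20 7
f 14 20 21
f 4 21 26
f 21 7 27
f 26 27 9
f 21 27 26
f 4 26 30
f 26 9 33
f 30 33 10
f 26 33 30
f 5 31 19
f 31 10 32
f 19 32 6
f 31 32 19
f 3 15 39
f 15 5 40
f 39 40 12
f 15 40 39
f 7 20 36
f 20 3 35
f 36 35 11
f 20 35 36
f 9 27 28
f 27 7 24
f 28 24 8
f 27 24 28
f 10 33 29
f 33 9 25
f 29 25 2
f 33 25 29
f 44 46 43
f 47 44 43
f 43 46 45
f 45 47 43
f 44 50 46
f 48 44 47
f 48 50 44
f 46 50 45
f 49 47 45
f 45 50 49
f 49 48 47
f 50 48 49
f 52 51 55
f 52 55 53
f 53 55 56
f 53 56 54
f 55 51 57
f 55 57 56
f 56 57 58
f 56 58 54
f 57 51 59
f 57 59 58
f 58 59 60
f 58 60 54
f 59 51 61
f 59 61 60
f 60 61 62
f 60 62 54
f 61 51 63
f 61 63 62
f 62 63 64
f 62 64 54
f 63 51 65
f 63 65 64
f 64 65 66
f 64 66 54
f 65 51 67
f 65 67 66
f 66 67 68
f 66 68 54
f 67 51 69
f 67 69 68
f 68 69 70
f 68 70 54
f 69 51 71
f 69 71 70
f 70 71 72
f 70 72 54
f 71 51 73
f 71 73 72
f 72 73 74
f 72 74 54
f 73 51 75
f 73 75 74
f 74 75 76
f 74 76 54
f 75 51 77
f 75 77 76
f 76 77 78
f 76 78 54
f 77 51 79
f 77 79 78
f 78 79 80
f 78 80 54
f 79 51 81
f 79 81 80
f 80 81 82
f 80 82 54
f 81 51 52
f 81 52 82
f 82 52 53
f 82 53 54
f 84 83 86
f 84 86 85
f 86 83 87
f 86 87 85
f 87 83 88
f 87 88 85
f 88 83 89
f 88 89 85
f 89 83 90
f 89 90 85
f 90 83 91
f 90 91 85
f 91 83 92
f 91 92 85
f 92 83 93
f 92 93 85
f 93 83 94
f 93 94 85
f 94 83 84
f 94 84 85
f 96 95 98
f 96 98 97
f 98 95 99
f 98 99 97
f 99 95 100
f 99 100 97
f 100 95 101
f 100 101 97
f 101 95 102
f 101 102 97
f 102 95 103
f 102 103 97
f 103 95 104
f 103 104 97
f 104 95 105
f 104 105 97
f 105 95 106
f 105 106 97
f 106 95 107
f 106 107 97
f 107 95 108
f 107 108 97
f 108 95 109
f 108 109 97
f 109 95 110
f 109 110 97
f 110 95 96
f 110 96 97

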